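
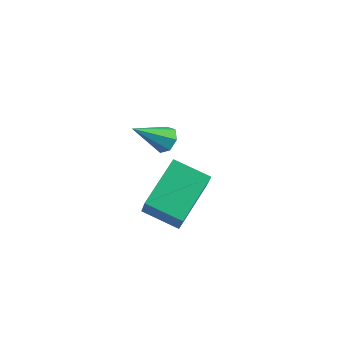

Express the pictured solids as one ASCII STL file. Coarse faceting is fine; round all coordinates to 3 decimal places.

solid 
facet normal -0.945 -0.119 0.305
outer loop
vertex 1.91 0.584 0.293
vertex 1.94 2.572 1.164
vertex 1.416 1.163 -1.011
endloop
endfacet
facet normal -0.014 -0.916 -0.401
outer loop
vertex 2.88 1.348 -1.484
vertex 1.91 0.584 0.293
vertex 1.416 1.163 -1.011
endloop
endfacet
facet normal -0.945 -0.120 0.305
outer loop
vertex 1.416 1.163 -1.011
vertex 1.94 2.572 1.164
vertex 1.445 3.15 -0.14
endloop
endfacet
facet normal -0.327 0.383 -0.864
outer loop
vertex 1.445 3.15 -0.14
vertex 2.88 1.348 -1.484
vertex 1.416 1.163 -1.011
endloop
endfacet
facet normal 0.327 -0.383 0.864
outer loop
vertex 1.91 0.584 0.293
vertex 3.404 2.757 0.691
vertex 1.94 2.572 1.164
endloop
endfacet
facet normal -0.013 -0.916 -0.401
outer loop
vertex 3.375 0.77 -0.18
vertex 1.91 0.584 0.293
vertex 2.88 1.348 -1.484
endloop
endfacet
facet normal 0.327 -0.383 0.864
outer loop
vertex 3.375 0.77 -0.18
vertex 3.404 2.757 0.691
vertex 1.91 0.584 0.293
endloop
endfacet
facet normal 0.014 0.916 0.401
outer loop
vertex 1.94 2.572 1.164
vertex 3.404 2.757 0.691
vertex 1.445 3.15 -0.14
endloop
endfacet
facet normal -0.327 0.383 -0.864
outer loop
vertex 2.91 3.336 -0.613
vertex 2.88 1.348 -1.484
vertex 1.445 3.15 -0.14
endloop
endfacet
facet normal 0.013 0.916 0.402
outer loop
vertex 1.445 3.15 -0.14
vertex 3.404 2.757 0.691
vertex 2.91 3.336 -0.613
endloop
endfacet
facet normal 0.945 0.120 -0.306
outer loop
vertex 2.91 3.336 -0.613
vertex 3.375 0.77 -0.18
vertex 2.88 1.348 -1.484
endloop
endfacet
facet normal 0.945 0.120 -0.305
outer loop
vertex 3.404 2.757 0.691
vertex 3.375 0.77 -0.18
vertex 2.91 3.336 -0.613
endloop
endfacet
facet normal 0.501 0.575 -0.647
outer loop
vertex 2.743 1.422 3.75
vertex 2.266 1.495 3.446
vertex 2.463 1.81 3.878
endloop
endfacet
facet normal 0.473 0.051 0.879
outer loop
vertex 2.743 1.422 3.75
vertex 2.463 1.81 3.878
vertex 1.454 0.565 4.494
endloop
endfacet
facet normal 0.502 0.574 -0.647
outer loop
vertex 2.463 1.81 3.878
vertex 2.266 1.495 3.446
vertex 2.036 1.96 3.68
endloop
endfacet
facet normal -0.184 0.551 0.814
outer loop
vertex 2.463 1.81 3.878
vertex 2.036 1.96 3.68
vertex 1.454 0.565 4.494
endloop
endfacet
facet normal 0.503 0.574 -0.647
outer loop
vertex 2.036 1.96 3.68
vertex 2.266 1.495 3.446
vertex 1.782 1.76 3.305
endloop
endfacet
facet normal -0.815 0.505 0.283
outer loop
vertex 2.036 1.96 3.68
vertex 1.782 1.76 3.305
vertex 1.454 0.565 4.494
endloop
endfacet
facet normal 0.502 0.573 -0.647
outer loop
vertex 1.782 1.76 3.305
vertex 2.266 1.495 3.446
vertex 1.893 1.36 3.037
endloop
endfacet
facet normal -0.948 -0.052 -0.314
outer loop
vertex 1.782 1.76 3.305
vertex 1.893 1.36 3.037
vertex 1.454 0.565 4.494
endloop
endfacet
facet normal 0.502 0.574 -0.647
outer loop
vertex 1.893 1.36 3.037
vertex 2.266 1.495 3.446
vertex 2.285 1.061 3.076
endloop
endfacet
facet normal -0.482 -0.700 -0.527
outer loop
vertex 1.893 1.36 3.037
vertex 2.285 1.061 3.076
vertex 1.454 0.565 4.494
endloop
endfacet
facet normal 0.501 0.574 -0.648
outer loop
vertex 2.285 1.061 3.076
vertex 2.266 1.495 3.446
vertex 2.663 1.089 3.393
endloop
endfacet
facet normal 0.235 -0.952 -0.196
outer loop
vertex 2.285 1.061 3.076
vertex 2.663 1.089 3.393
vertex 1.454 0.565 4.494
endloop
endfacet
facet normal 0.501 0.574 -0.648
outer loop
vertex 2.663 1.089 3.393
vertex 2.266 1.495 3.446
vertex 2.743 1.422 3.75
endloop
endfacet
facet normal 0.659 -0.618 0.429
outer loop
vertex 2.663 1.089 3.393
vertex 2.743 1.422 3.75
vertex 1.454 0.565 4.494
endloop
endfacet

endsolid


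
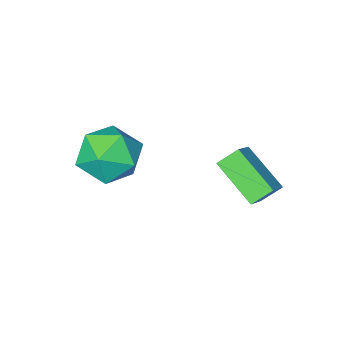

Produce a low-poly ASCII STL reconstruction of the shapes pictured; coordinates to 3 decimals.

solid 
facet normal 0.077 0.742 0.666
outer loop
vertex 1.256 -2.641 3.716
vertex 1.214 -3.439 4.609
vertex 2.269 -3.124 4.136
endloop
endfacet
facet normal 0.410 0.910 0.058
outer loop
vertex 1.256 -2.641 3.716
vertex 2.269 -3.124 4.136
vertex 2.118 -2.981 2.955
endloop
endfacet
facet normal -0.069 0.879 -0.471
outer loop
vertex 1.256 -2.641 3.716
vertex 2.118 -2.981 2.955
vertex 0.969 -3.208 2.699
endloop
endfacet
facet normal -0.697 0.692 -0.189
outer loop
vertex 1.256 -2.641 3.716
vertex 0.969 -3.208 2.699
vertex 0.411 -3.491 3.721
endloop
endfacet
facet normal -0.607 0.607 0.513
outer loop
vertex 1.256 -2.641 3.716
vertex 0.411 -3.491 3.721
vertex 1.214 -3.439 4.609
endloop
endfacet
facet normal 0.908 0.414 -0.066
outer loop
vertex 2.118 -2.981 2.955
vertex 2.269 -3.124 4.136
vertex 2.609 -3.989 3.379
endloop
endfacet
facet normal 0.369 0.142 0.918
outer loop
vertex 2.269 -3.124 4.136
vertex 1.214 -3.439 4.609
vertex 2.051 -4.272 4.401
endloop
endfacet
facet normal -0.737 -0.077 0.671
outer loop
vertex 1.214 -3.439 4.609
vertex 0.411 -3.491 3.721
vertex 0.902 -4.499 4.145
endloop
endfacet
facet normal -0.883 0.060 -0.465
outer loop
vertex 0.411 -3.491 3.721
vertex 0.969 -3.208 2.699
vertex 0.751 -4.356 2.964
endloop
endfacet
facet normal 0.133 0.364 -0.922
outer loop
vertex 0.969 -3.208 2.699
vertex 2.118 -2.981 2.955
vertex 1.806 -4.041 2.491
endloop
endfacet
facet normal 0.697 -0.692 0.189
outer loop
vertex 1.764 -4.839 3.384
vertex 2.609 -3.989 3.379
vertex 2.051 -4.272 4.401
endloop
endfacet
facet normal 0.069 -0.879 0.471
outer loop
vertex 1.764 -4.839 3.384
vertex 2.051 -4.272 4.401
vertex 0.902 -4.499 4.145
endloop
endfacet
facet normal -0.410 -0.910 -0.058
outer loop
vertex 1.764 -4.839 3.384
vertex 0.902 -4.499 4.145
vertex 0.751 -4.356 2.964
endloop
endfacet
facet normal -0.077 -0.742 -0.666
outer loop
vertex 1.764 -4.839 3.384
vertex 0.751 -4.356 2.964
vertex 1.806 -4.041 2.491
endloop
endfacet
facet normal 0.607 -0.607 -0.513
outer loop
vertex 1.764 -4.839 3.384
vertex 1.806 -4.041 2.491
vertex 2.609 -3.989 3.379
endloop
endfacet
facet normal 0.883 -0.060 0.465
outer loop
vertex 2.051 -4.272 4.401
vertex 2.609 -3.989 3.379
vertex 2.269 -3.124 4.136
endloop
endfacet
facet normal -0.133 -0.364 0.922
outer loop
vertex 0.902 -4.499 4.145
vertex 2.051 -4.272 4.401
vertex 1.214 -3.439 4.609
endloop
endfacet
facet normal -0.908 -0.414 0.066
outer loop
vertex 0.751 -4.356 2.964
vertex 0.902 -4.499 4.145
vertex 0.411 -3.491 3.721
endloop
endfacet
facet normal -0.369 -0.142 -0.918
outer loop
vertex 1.806 -4.041 2.491
vertex 0.751 -4.356 2.964
vertex 0.969 -3.208 2.699
endloop
endfacet
facet normal 0.737 0.077 -0.671
outer loop
vertex 2.609 -3.989 3.379
vertex 1.806 -4.041 2.491
vertex 2.118 -2.981 2.955
endloop
endfacet
facet normal -0.723 0.279 0.632
outer loop
vertex -2.398 -1.707 3.551
vertex -1.652 -1.202 4.182
vertex -2.639 -0.147 2.587
endloop
endfacet
facet normal -0.678 -0.459 -0.574
outer loop
vertex -1.988 -0.398 2.018
vertex -2.398 -1.707 3.551
vertex -2.639 -0.147 2.587
endloop
endfacet
facet normal -0.723 0.279 0.632
outer loop
vertex -2.639 -0.147 2.587
vertex -1.652 -1.202 4.182
vertex -1.893 0.358 3.218
endloop
endfacet
facet normal -0.130 0.844 -0.521
outer loop
vertex -1.893 0.358 3.218
vertex -1.988 -0.398 2.018
vertex -2.639 -0.147 2.587
endloop
endfacet
facet normal 0.130 -0.844 0.521
outer loop
vertex -2.398 -1.707 3.551
vertex -1.001 -1.453 3.613
vertex -1.652 -1.202 4.182
endloop
endfacet
facet normal -0.678 -0.459 -0.574
outer loop
vertex -1.747 -1.958 2.982
vertex -2.398 -1.707 3.551
vertex -1.988 -0.398 2.018
endloop
endfacet
facet normal 0.130 -0.844 0.521
outer loop
vertex -1.747 -1.958 2.982
vertex -1.001 -1.453 3.613
vertex -2.398 -1.707 3.551
endloop
endfacet
facet normal 0.678 0.459 0.574
outer loop
vertex -1.652 -1.202 4.182
vertex -1.001 -1.453 3.613
vertex -1.893 0.358 3.218
endloop
endfacet
facet normal -0.130 0.844 -0.521
outer loop
vertex -1.242 0.107 2.649
vertex -1.988 -0.398 2.018
vertex -1.893 0.358 3.218
endloop
endfacet
facet normal 0.678 0.459 0.574
outer loop
vertex -1.893 0.358 3.218
vertex -1.001 -1.453 3.613
vertex -1.242 0.107 2.649
endloop
endfacet
facet normal 0.723 -0.279 -0.632
outer loop
vertex -1.242 0.107 2.649
vertex -1.747 -1.958 2.982
vertex -1.988 -0.398 2.018
endloop
endfacet
facet normal 0.723 -0.279 -0.632
outer loop
vertex -1.001 -1.453 3.613
vertex -1.747 -1.958 2.982
vertex -1.242 0.107 2.649
endloop
endfacet

endsolid


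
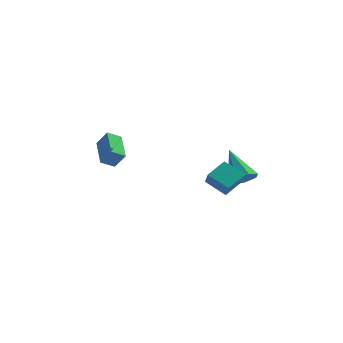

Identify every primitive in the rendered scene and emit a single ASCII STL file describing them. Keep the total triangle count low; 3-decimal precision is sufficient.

solid 
facet normal -0.546 0.143 -0.825
outer loop
vertex -4.36 1.961 0.833
vertex -4.599 3.545 1.265
vertex -3.7 2.169 0.432
endloop
endfacet
facet normal 0.144 -0.955 -0.259
outer loop
vertex -3.181 2.035 1.215
vertex -4.36 1.961 0.833
vertex -3.7 2.169 0.432
endloop
endfacet
facet normal -0.548 0.141 -0.825
outer loop
vertex -3.7 2.169 0.432
vertex -4.599 3.545 1.265
vertex -3.94 3.754 0.863
endloop
endfacet
facet normal 0.825 0.261 -0.502
outer loop
vertex -3.94 3.754 0.863
vertex -3.181 2.035 1.215
vertex -3.7 2.169 0.432
endloop
endfacet
facet normal -0.825 -0.261 0.502
outer loop
vertex -4.36 1.961 0.833
vertex -4.08 3.411 2.048
vertex -4.599 3.545 1.265
endloop
endfacet
facet normal 0.144 -0.955 -0.260
outer loop
vertex -3.84 1.826 1.617
vertex -4.36 1.961 0.833
vertex -3.181 2.035 1.215
endloop
endfacet
facet normal -0.825 -0.261 0.502
outer loop
vertex -3.84 1.826 1.617
vertex -4.08 3.411 2.048
vertex -4.36 1.961 0.833
endloop
endfacet
facet normal -0.145 0.955 0.259
outer loop
vertex -4.599 3.545 1.265
vertex -4.08 3.411 2.048
vertex -3.94 3.754 0.863
endloop
endfacet
facet normal 0.825 0.261 -0.502
outer loop
vertex -3.42 3.619 1.647
vertex -3.181 2.035 1.215
vertex -3.94 3.754 0.863
endloop
endfacet
facet normal -0.143 0.955 0.260
outer loop
vertex -3.94 3.754 0.863
vertex -4.08 3.411 2.048
vertex -3.42 3.619 1.647
endloop
endfacet
facet normal 0.548 -0.142 0.824
outer loop
vertex -3.42 3.619 1.647
vertex -3.84 1.826 1.617
vertex -3.181 2.035 1.215
endloop
endfacet
facet normal 0.546 -0.142 0.826
outer loop
vertex -4.08 3.411 2.048
vertex -3.84 1.826 1.617
vertex -3.42 3.619 1.647
endloop
endfacet
facet normal 0.337 -0.685 -0.646
outer loop
vertex 2.935 0.647 0.806
vertex 2.271 0.649 0.457
vertex 2.873 1.075 0.32
endloop
endfacet
facet normal 0.769 0.525 0.364
outer loop
vertex 2.935 0.647 0.806
vertex 2.873 1.075 0.32
vertex 1.629 1.951 1.683
endloop
endfacet
facet normal 0.337 -0.684 -0.646
outer loop
vertex 2.873 1.075 0.32
vertex 2.271 0.649 0.457
vertex 2.358 1.183 -0.063
endloop
endfacet
facet normal 0.368 0.898 -0.241
outer loop
vertex 2.873 1.075 0.32
vertex 2.358 1.183 -0.063
vertex 1.629 1.951 1.683
endloop
endfacet
facet normal 0.339 -0.684 -0.646
outer loop
vertex 2.358 1.183 -0.063
vertex 2.271 0.649 0.457
vertex 1.778 0.888 -0.055
endloop
endfacet
facet normal -0.397 0.767 -0.503
outer loop
vertex 2.358 1.183 -0.063
vertex 1.778 0.888 -0.055
vertex 1.629 1.951 1.683
endloop
endfacet
facet normal 0.338 -0.685 -0.645
outer loop
vertex 1.778 0.888 -0.055
vertex 2.271 0.649 0.457
vertex 1.569 0.414 0.339
endloop
endfacet
facet normal -0.947 0.232 -0.223
outer loop
vertex 1.778 0.888 -0.055
vertex 1.569 0.414 0.339
vertex 1.629 1.951 1.683
endloop
endfacet
facet normal 0.338 -0.685 -0.646
outer loop
vertex 1.569 0.414 0.339
vertex 2.271 0.649 0.457
vertex 1.889 0.117 0.821
endloop
endfacet
facet normal -0.869 -0.306 0.389
outer loop
vertex 1.569 0.414 0.339
vertex 1.889 0.117 0.821
vertex 1.629 1.951 1.683
endloop
endfacet
facet normal 0.339 -0.685 -0.645
outer loop
vertex 1.889 0.117 0.821
vertex 2.271 0.649 0.457
vertex 2.497 0.221 1.03
endloop
endfacet
facet normal -0.224 -0.440 0.870
outer loop
vertex 1.889 0.117 0.821
vertex 2.497 0.221 1.03
vertex 1.629 1.951 1.683
endloop
endfacet
facet normal 0.337 -0.686 -0.645
outer loop
vertex 2.497 0.221 1.03
vertex 2.271 0.649 0.457
vertex 2.935 0.647 0.806
endloop
endfacet
facet normal 0.507 -0.070 0.859
outer loop
vertex 2.497 0.221 1.03
vertex 2.935 0.647 0.806
vertex 1.629 1.951 1.683
endloop
endfacet
facet normal -0.757 0.488 0.436
outer loop
vertex 0.549 -3.291 3.003
vertex 1.286 -2.503 3.401
vertex 0.441 -2.842 2.313
endloop
endfacet
facet normal -0.641 -0.686 -0.346
outer loop
vertex 1.334 -3.417 1.799
vertex 0.549 -3.291 3.003
vertex 0.441 -2.842 2.313
endloop
endfacet
facet normal -0.757 0.487 0.436
outer loop
vertex 0.441 -2.842 2.313
vertex 1.286 -2.503 3.401
vertex 1.178 -2.054 2.712
endloop
endfacet
facet normal -0.129 0.542 -0.831
outer loop
vertex 1.178 -2.054 2.712
vertex 1.334 -3.417 1.799
vertex 0.441 -2.842 2.313
endloop
endfacet
facet normal 0.130 -0.541 0.831
outer loop
vertex 0.549 -3.291 3.003
vertex 2.179 -3.078 2.887
vertex 1.286 -2.503 3.401
endloop
endfacet
facet normal -0.641 -0.685 -0.346
outer loop
vertex 1.442 -3.866 2.488
vertex 0.549 -3.291 3.003
vertex 1.334 -3.417 1.799
endloop
endfacet
facet normal 0.130 -0.542 0.830
outer loop
vertex 1.442 -3.866 2.488
vertex 2.179 -3.078 2.887
vertex 0.549 -3.291 3.003
endloop
endfacet
facet normal 0.641 0.685 0.346
outer loop
vertex 1.286 -2.503 3.401
vertex 2.179 -3.078 2.887
vertex 1.178 -2.054 2.712
endloop
endfacet
facet normal -0.130 0.541 -0.831
outer loop
vertex 2.071 -2.629 2.197
vertex 1.334 -3.417 1.799
vertex 1.178 -2.054 2.712
endloop
endfacet
facet normal 0.641 0.685 0.346
outer loop
vertex 1.178 -2.054 2.712
vertex 2.179 -3.078 2.887
vertex 2.071 -2.629 2.197
endloop
endfacet
facet normal 0.757 -0.487 -0.436
outer loop
vertex 2.071 -2.629 2.197
vertex 1.442 -3.866 2.488
vertex 1.334 -3.417 1.799
endloop
endfacet
facet normal 0.757 -0.487 -0.436
outer loop
vertex 2.179 -3.078 2.887
vertex 1.442 -3.866 2.488
vertex 2.071 -2.629 2.197
endloop
endfacet

endsolid


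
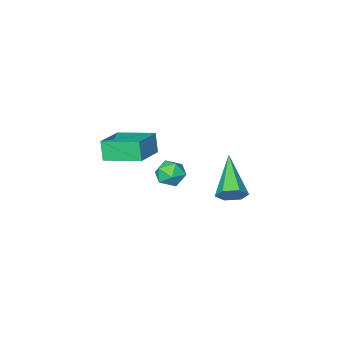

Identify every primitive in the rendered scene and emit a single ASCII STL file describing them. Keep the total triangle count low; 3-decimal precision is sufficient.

solid 
facet normal -0.701 0.389 0.597
outer loop
vertex 1.032 3.775 1.78
vertex 0.816 3.185 1.911
vertex 1.273 3.447 2.277
endloop
endfacet
facet normal -0.118 0.801 0.586
outer loop
vertex 1.032 3.775 1.78
vertex 1.273 3.447 2.277
vertex 1.663 3.784 1.895
endloop
endfacet
facet normal 0.002 0.996 -0.090
outer loop
vertex 1.032 3.775 1.78
vertex 1.663 3.784 1.895
vertex 1.447 3.73 1.293
endloop
endfacet
facet normal -0.507 0.704 -0.497
outer loop
vertex 1.032 3.775 1.78
vertex 1.447 3.73 1.293
vertex 0.924 3.36 1.303
endloop
endfacet
facet normal -0.942 0.329 -0.073
outer loop
vertex 1.032 3.775 1.78
vertex 0.924 3.36 1.303
vertex 0.816 3.185 1.911
endloop
endfacet
facet normal 0.435 0.407 0.803
outer loop
vertex 1.663 3.784 1.895
vertex 1.273 3.447 2.277
vertex 1.836 3.2 2.097
endloop
endfacet
facet normal -0.509 -0.259 0.821
outer loop
vertex 1.273 3.447 2.277
vertex 0.816 3.185 1.911
vertex 1.313 2.83 2.107
endloop
endfacet
facet normal -0.897 -0.356 -0.262
outer loop
vertex 0.816 3.185 1.911
vertex 0.924 3.36 1.303
vertex 1.097 2.776 1.505
endloop
endfacet
facet normal -0.194 0.249 -0.949
outer loop
vertex 0.924 3.36 1.303
vertex 1.447 3.73 1.293
vertex 1.487 3.113 1.123
endloop
endfacet
facet normal 0.629 0.721 -0.290
outer loop
vertex 1.447 3.73 1.293
vertex 1.663 3.784 1.895
vertex 1.944 3.375 1.489
endloop
endfacet
facet normal 0.507 -0.704 0.497
outer loop
vertex 1.728 2.785 1.62
vertex 1.836 3.2 2.097
vertex 1.313 2.83 2.107
endloop
endfacet
facet normal -0.002 -0.996 0.090
outer loop
vertex 1.728 2.785 1.62
vertex 1.313 2.83 2.107
vertex 1.097 2.776 1.505
endloop
endfacet
facet normal 0.118 -0.801 -0.586
outer loop
vertex 1.728 2.785 1.62
vertex 1.097 2.776 1.505
vertex 1.487 3.113 1.123
endloop
endfacet
facet normal 0.701 -0.389 -0.597
outer loop
vertex 1.728 2.785 1.62
vertex 1.487 3.113 1.123
vertex 1.944 3.375 1.489
endloop
endfacet
facet normal 0.942 -0.329 0.073
outer loop
vertex 1.728 2.785 1.62
vertex 1.944 3.375 1.489
vertex 1.836 3.2 2.097
endloop
endfacet
facet normal 0.194 -0.249 0.949
outer loop
vertex 1.313 2.83 2.107
vertex 1.836 3.2 2.097
vertex 1.273 3.447 2.277
endloop
endfacet
facet normal -0.629 -0.721 0.290
outer loop
vertex 1.097 2.776 1.505
vertex 1.313 2.83 2.107
vertex 0.816 3.185 1.911
endloop
endfacet
facet normal -0.435 -0.407 -0.803
outer loop
vertex 1.487 3.113 1.123
vertex 1.097 2.776 1.505
vertex 0.924 3.36 1.303
endloop
endfacet
facet normal 0.509 0.259 -0.821
outer loop
vertex 1.944 3.375 1.489
vertex 1.487 3.113 1.123
vertex 1.447 3.73 1.293
endloop
endfacet
facet normal 0.897 0.356 0.262
outer loop
vertex 1.836 3.2 2.097
vertex 1.944 3.375 1.489
vertex 1.663 3.784 1.895
endloop
endfacet
facet normal -0.568 0.794 0.217
outer loop
vertex 1.683 2.766 3.693
vertex 2.85 3.493 4.088
vertex 1.778 3.057 2.879
endloop
endfacet
facet normal -0.816 -0.508 -0.277
outer loop
vertex 2.63 1.867 2.552
vertex 1.683 2.766 3.693
vertex 1.778 3.057 2.879
endloop
endfacet
facet normal -0.568 0.793 0.218
outer loop
vertex 1.778 3.057 2.879
vertex 2.85 3.493 4.088
vertex 2.944 3.784 3.274
endloop
endfacet
facet normal 0.108 0.335 -0.936
outer loop
vertex 2.944 3.784 3.274
vertex 2.63 1.867 2.552
vertex 1.778 3.057 2.879
endloop
endfacet
facet normal -0.108 -0.335 0.936
outer loop
vertex 1.683 2.766 3.693
vertex 3.702 2.303 3.761
vertex 2.85 3.493 4.088
endloop
endfacet
facet normal -0.815 -0.509 -0.276
outer loop
vertex 2.536 1.576 3.366
vertex 1.683 2.766 3.693
vertex 2.63 1.867 2.552
endloop
endfacet
facet normal -0.108 -0.335 0.936
outer loop
vertex 2.536 1.576 3.366
vertex 3.702 2.303 3.761
vertex 1.683 2.766 3.693
endloop
endfacet
facet normal 0.816 0.508 0.276
outer loop
vertex 2.85 3.493 4.088
vertex 3.702 2.303 3.761
vertex 2.944 3.784 3.274
endloop
endfacet
facet normal 0.108 0.335 -0.936
outer loop
vertex 3.797 2.594 2.947
vertex 2.63 1.867 2.552
vertex 2.944 3.784 3.274
endloop
endfacet
facet normal 0.815 0.508 0.277
outer loop
vertex 2.944 3.784 3.274
vertex 3.702 2.303 3.761
vertex 3.797 2.594 2.947
endloop
endfacet
facet normal 0.568 -0.794 -0.218
outer loop
vertex 3.797 2.594 2.947
vertex 2.536 1.576 3.366
vertex 2.63 1.867 2.552
endloop
endfacet
facet normal 0.568 -0.794 -0.217
outer loop
vertex 3.702 2.303 3.761
vertex 2.536 1.576 3.366
vertex 3.797 2.594 2.947
endloop
endfacet
facet normal 0.443 0.728 -0.524
outer loop
vertex -0.959 3.236 -0.269
vertex -1.421 3.199 -0.711
vertex -1.485 3.596 -0.213
endloop
endfacet
facet normal 0.229 0.186 0.956
outer loop
vertex -0.959 3.236 -0.269
vertex -1.485 3.596 -0.213
vertex -2.319 1.721 0.351
endloop
endfacet
facet normal 0.443 0.728 -0.524
outer loop
vertex -1.485 3.596 -0.213
vertex -1.421 3.199 -0.711
vertex -1.947 3.559 -0.655
endloop
endfacet
facet normal -0.631 0.467 0.620
outer loop
vertex -1.485 3.596 -0.213
vertex -1.947 3.559 -0.655
vertex -2.319 1.721 0.351
endloop
endfacet
facet normal 0.443 0.728 -0.523
outer loop
vertex -1.947 3.559 -0.655
vertex -1.421 3.199 -0.711
vertex -1.882 3.162 -1.153
endloop
endfacet
facet normal -0.976 0.089 -0.198
outer loop
vertex -1.947 3.559 -0.655
vertex -1.882 3.162 -1.153
vertex -2.319 1.721 0.351
endloop
endfacet
facet normal 0.443 0.728 -0.523
outer loop
vertex -1.882 3.162 -1.153
vertex -1.421 3.199 -0.711
vertex -1.356 2.802 -1.209
endloop
endfacet
facet normal -0.462 -0.569 -0.680
outer loop
vertex -1.882 3.162 -1.153
vertex -1.356 2.802 -1.209
vertex -2.319 1.721 0.351
endloop
endfacet
facet normal 0.443 0.728 -0.523
outer loop
vertex -1.356 2.802 -1.209
vertex -1.421 3.199 -0.711
vertex -0.895 2.839 -0.767
endloop
endfacet
facet normal 0.398 -0.851 -0.344
outer loop
vertex -1.356 2.802 -1.209
vertex -0.895 2.839 -0.767
vertex -2.319 1.721 0.351
endloop
endfacet
facet normal 0.443 0.728 -0.524
outer loop
vertex -0.895 2.839 -0.767
vertex -1.421 3.199 -0.711
vertex -0.959 3.236 -0.269
endloop
endfacet
facet normal 0.743 -0.473 0.473
outer loop
vertex -0.895 2.839 -0.767
vertex -0.959 3.236 -0.269
vertex -2.319 1.721 0.351
endloop
endfacet

endsolid


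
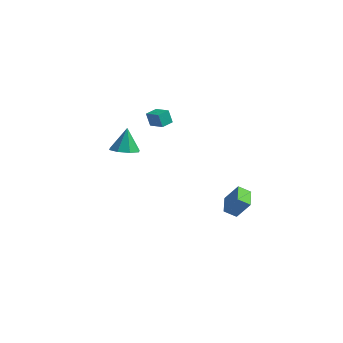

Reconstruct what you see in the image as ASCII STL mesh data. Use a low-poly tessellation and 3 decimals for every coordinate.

solid 
facet normal -0.991 -0.025 -0.135
outer loop
vertex -4.566 0.144 4.306
vertex -4.612 0.994 4.487
vertex -4.438 0.359 3.328
endloop
endfacet
facet normal 0.053 -0.977 -0.208
outer loop
vertex -3.368 0.386 3.473
vertex -4.566 0.144 4.306
vertex -4.438 0.359 3.328
endloop
endfacet
facet normal -0.991 -0.025 -0.135
outer loop
vertex -4.438 0.359 3.328
vertex -4.612 0.994 4.487
vertex -4.484 1.209 3.508
endloop
endfacet
facet normal 0.126 0.212 -0.969
outer loop
vertex -4.484 1.209 3.508
vertex -3.368 0.386 3.473
vertex -4.438 0.359 3.328
endloop
endfacet
facet normal -0.126 -0.213 0.969
outer loop
vertex -4.566 0.144 4.306
vertex -3.542 1.021 4.632
vertex -4.612 0.994 4.487
endloop
endfacet
facet normal 0.053 -0.977 -0.208
outer loop
vertex -3.496 0.171 4.452
vertex -4.566 0.144 4.306
vertex -3.368 0.386 3.473
endloop
endfacet
facet normal -0.127 -0.212 0.969
outer loop
vertex -3.496 0.171 4.452
vertex -3.542 1.021 4.632
vertex -4.566 0.144 4.306
endloop
endfacet
facet normal -0.053 0.977 0.208
outer loop
vertex -4.612 0.994 4.487
vertex -3.542 1.021 4.632
vertex -4.484 1.209 3.508
endloop
endfacet
facet normal 0.127 0.213 -0.969
outer loop
vertex -3.414 1.236 3.654
vertex -3.368 0.386 3.473
vertex -4.484 1.209 3.508
endloop
endfacet
facet normal -0.053 0.977 0.208
outer loop
vertex -4.484 1.209 3.508
vertex -3.542 1.021 4.632
vertex -3.414 1.236 3.654
endloop
endfacet
facet normal 0.991 0.025 0.135
outer loop
vertex -3.414 1.236 3.654
vertex -3.496 0.171 4.452
vertex -3.368 0.386 3.473
endloop
endfacet
facet normal 0.991 0.025 0.135
outer loop
vertex -3.542 1.021 4.632
vertex -3.496 0.171 4.452
vertex -3.414 1.236 3.654
endloop
endfacet
facet normal -0.581 -0.206 -0.787
outer loop
vertex 3.773 -1.519 -0.788
vertex 2.799 -0.5 -0.336
vertex 4.194 -0.907 -1.259
endloop
endfacet
facet normal 0.659 -0.688 -0.305
outer loop
vertex 5.001 -0.62 -0.164
vertex 3.773 -1.519 -0.788
vertex 4.194 -0.907 -1.259
endloop
endfacet
facet normal -0.581 -0.206 -0.787
outer loop
vertex 4.194 -0.907 -1.259
vertex 2.799 -0.5 -0.336
vertex 3.22 0.112 -0.807
endloop
endfacet
facet normal 0.479 0.696 -0.535
outer loop
vertex 3.22 0.112 -0.807
vertex 5.001 -0.62 -0.164
vertex 4.194 -0.907 -1.259
endloop
endfacet
facet normal -0.479 -0.696 0.535
outer loop
vertex 3.773 -1.519 -0.788
vertex 3.606 -0.213 0.759
vertex 2.799 -0.5 -0.336
endloop
endfacet
facet normal 0.659 -0.688 -0.305
outer loop
vertex 4.58 -1.232 0.307
vertex 3.773 -1.519 -0.788
vertex 5.001 -0.62 -0.164
endloop
endfacet
facet normal -0.479 -0.696 0.535
outer loop
vertex 4.58 -1.232 0.307
vertex 3.606 -0.213 0.759
vertex 3.773 -1.519 -0.788
endloop
endfacet
facet normal -0.659 0.688 0.305
outer loop
vertex 2.799 -0.5 -0.336
vertex 3.606 -0.213 0.759
vertex 3.22 0.112 -0.807
endloop
endfacet
facet normal 0.479 0.696 -0.535
outer loop
vertex 4.027 0.399 0.288
vertex 5.001 -0.62 -0.164
vertex 3.22 0.112 -0.807
endloop
endfacet
facet normal -0.659 0.688 0.305
outer loop
vertex 3.22 0.112 -0.807
vertex 3.606 -0.213 0.759
vertex 4.027 0.399 0.288
endloop
endfacet
facet normal 0.581 0.206 0.787
outer loop
vertex 4.027 0.399 0.288
vertex 4.58 -1.232 0.307
vertex 5.001 -0.62 -0.164
endloop
endfacet
facet normal 0.581 0.206 0.787
outer loop
vertex 3.606 -0.213 0.759
vertex 4.58 -1.232 0.307
vertex 4.027 0.399 0.288
endloop
endfacet
facet normal 0.047 -0.178 -0.983
outer loop
vertex -0.871 -3.737 3.116
vertex -1.72 -4.089 3.139
vertex -1.367 -3.25 3.004
endloop
endfacet
facet normal 0.610 0.705 0.363
outer loop
vertex -0.871 -3.737 3.116
vertex -1.367 -3.25 3.004
vertex -1.8 -3.791 4.781
endloop
endfacet
facet normal 0.047 -0.178 -0.983
outer loop
vertex -1.367 -3.25 3.004
vertex -1.72 -4.089 3.139
vertex -2.071 -3.255 2.971
endloop
endfacet
facet normal -0.020 0.958 0.287
outer loop
vertex -1.367 -3.25 3.004
vertex -2.071 -3.255 2.971
vertex -1.8 -3.791 4.781
endloop
endfacet
facet normal 0.046 -0.178 -0.983
outer loop
vertex -2.071 -3.255 2.971
vertex -1.72 -4.089 3.139
vertex -2.569 -3.748 3.037
endloop
endfacet
facet normal -0.650 0.697 0.304
outer loop
vertex -2.071 -3.255 2.971
vertex -2.569 -3.748 3.037
vertex -1.8 -3.791 4.781
endloop
endfacet
facet normal 0.047 -0.177 -0.983
outer loop
vertex -2.569 -3.748 3.037
vertex -1.72 -4.089 3.139
vertex -2.57 -4.441 3.162
endloop
endfacet
facet normal -0.912 0.074 0.404
outer loop
vertex -2.569 -3.748 3.037
vertex -2.57 -4.441 3.162
vertex -1.8 -3.791 4.781
endloop
endfacet
facet normal 0.048 -0.179 -0.983
outer loop
vertex -2.57 -4.441 3.162
vertex -1.72 -4.089 3.139
vertex -2.074 -4.928 3.275
endloop
endfacet
facet normal -0.653 -0.543 0.528
outer loop
vertex -2.57 -4.441 3.162
vertex -2.074 -4.928 3.275
vertex -1.8 -3.791 4.781
endloop
endfacet
facet normal 0.047 -0.179 -0.983
outer loop
vertex -2.074 -4.928 3.275
vertex -1.72 -4.089 3.139
vertex -1.37 -4.923 3.308
endloop
endfacet
facet normal -0.023 -0.796 0.605
outer loop
vertex -2.074 -4.928 3.275
vertex -1.37 -4.923 3.308
vertex -1.8 -3.791 4.781
endloop
endfacet
facet normal 0.047 -0.179 -0.983
outer loop
vertex -1.37 -4.923 3.308
vertex -1.72 -4.089 3.139
vertex -0.872 -4.43 3.242
endloop
endfacet
facet normal 0.607 -0.535 0.588
outer loop
vertex -1.37 -4.923 3.308
vertex -0.872 -4.43 3.242
vertex -1.8 -3.791 4.781
endloop
endfacet
facet normal 0.047 -0.179 -0.983
outer loop
vertex -0.872 -4.43 3.242
vertex -1.72 -4.089 3.139
vertex -0.871 -3.737 3.116
endloop
endfacet
facet normal 0.869 0.087 0.488
outer loop
vertex -0.872 -4.43 3.242
vertex -0.871 -3.737 3.116
vertex -1.8 -3.791 4.781
endloop
endfacet

endsolid


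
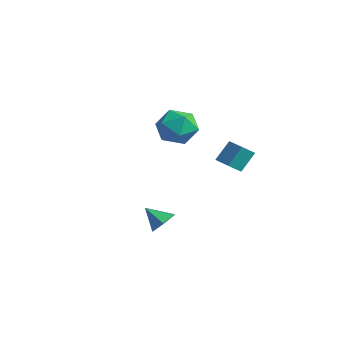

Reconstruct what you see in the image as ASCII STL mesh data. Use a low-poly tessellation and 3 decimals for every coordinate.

solid 
facet normal 0.610 0.430 -0.665
outer loop
vertex 2.642 -2.069 -3.56
vertex 2.248 -2.375 -4.119
vertex 2.06 -1.699 -3.855
endloop
endfacet
facet normal -0.164 0.444 0.881
outer loop
vertex 2.642 -2.069 -3.56
vertex 2.06 -1.699 -3.855
vertex 1.552 -2.865 -3.361
endloop
endfacet
facet normal 0.611 0.430 -0.665
outer loop
vertex 2.06 -1.699 -3.855
vertex 2.248 -2.375 -4.119
vertex 1.666 -2.006 -4.415
endloop
endfacet
facet normal -0.817 0.487 0.308
outer loop
vertex 2.06 -1.699 -3.855
vertex 1.666 -2.006 -4.415
vertex 1.552 -2.865 -3.361
endloop
endfacet
facet normal 0.611 0.430 -0.665
outer loop
vertex 1.666 -2.006 -4.415
vertex 2.248 -2.375 -4.119
vertex 1.854 -2.682 -4.679
endloop
endfacet
facet normal -0.955 -0.171 -0.243
outer loop
vertex 1.666 -2.006 -4.415
vertex 1.854 -2.682 -4.679
vertex 1.552 -2.865 -3.361
endloop
endfacet
facet normal 0.610 0.430 -0.665
outer loop
vertex 1.854 -2.682 -4.679
vertex 2.248 -2.375 -4.119
vertex 2.436 -3.052 -4.384
endloop
endfacet
facet normal -0.441 -0.870 -0.222
outer loop
vertex 1.854 -2.682 -4.679
vertex 2.436 -3.052 -4.384
vertex 1.552 -2.865 -3.361
endloop
endfacet
facet normal 0.610 0.430 -0.665
outer loop
vertex 2.436 -3.052 -4.384
vertex 2.248 -2.375 -4.119
vertex 2.83 -2.745 -3.824
endloop
endfacet
facet normal 0.213 -0.912 0.350
outer loop
vertex 2.436 -3.052 -4.384
vertex 2.83 -2.745 -3.824
vertex 1.552 -2.865 -3.361
endloop
endfacet
facet normal 0.610 0.430 -0.665
outer loop
vertex 2.83 -2.745 -3.824
vertex 2.248 -2.375 -4.119
vertex 2.642 -2.069 -3.56
endloop
endfacet
facet normal 0.350 -0.255 0.901
outer loop
vertex 2.83 -2.745 -3.824
vertex 2.642 -2.069 -3.56
vertex 1.552 -2.865 -3.361
endloop
endfacet
facet normal -0.997 0.053 -0.051
outer loop
vertex -0.689 3.054 -1.591
vertex -0.628 3.719 -2.101
vertex -0.679 2.299 -2.575
endloop
endfacet
facet normal -0.072 -0.792 0.607
outer loop
vertex 0.428 2.241 -2.519
vertex -0.689 3.054 -1.591
vertex -0.679 2.299 -2.575
endloop
endfacet
facet normal -0.997 0.053 -0.051
outer loop
vertex -0.679 2.299 -2.575
vertex -0.628 3.719 -2.101
vertex -0.618 2.964 -3.084
endloop
endfacet
facet normal 0.008 -0.608 -0.794
outer loop
vertex -0.618 2.964 -3.084
vertex 0.428 2.241 -2.519
vertex -0.679 2.299 -2.575
endloop
endfacet
facet normal -0.008 0.609 0.793
outer loop
vertex -0.689 3.054 -1.591
vertex 0.479 3.661 -2.045
vertex -0.628 3.719 -2.101
endloop
endfacet
facet normal -0.072 -0.791 0.607
outer loop
vertex 0.418 2.996 -1.536
vertex -0.689 3.054 -1.591
vertex 0.428 2.241 -2.519
endloop
endfacet
facet normal -0.008 0.608 0.794
outer loop
vertex 0.418 2.996 -1.536
vertex 0.479 3.661 -2.045
vertex -0.689 3.054 -1.591
endloop
endfacet
facet normal 0.072 0.791 -0.607
outer loop
vertex -0.628 3.719 -2.101
vertex 0.479 3.661 -2.045
vertex -0.618 2.964 -3.084
endloop
endfacet
facet normal 0.008 -0.609 -0.793
outer loop
vertex 0.489 2.906 -3.029
vertex 0.428 2.241 -2.519
vertex -0.618 2.964 -3.084
endloop
endfacet
facet normal 0.072 0.792 -0.607
outer loop
vertex -0.618 2.964 -3.084
vertex 0.479 3.661 -2.045
vertex 0.489 2.906 -3.029
endloop
endfacet
facet normal 0.997 -0.053 0.051
outer loop
vertex 0.489 2.906 -3.029
vertex 0.418 2.996 -1.536
vertex 0.428 2.241 -2.519
endloop
endfacet
facet normal 0.997 -0.053 0.051
outer loop
vertex 0.479 3.661 -2.045
vertex 0.418 2.996 -1.536
vertex 0.489 2.906 -3.029
endloop
endfacet
facet normal 0.043 0.300 0.953
outer loop
vertex -3.768 3.09 -0.935
vertex -4.218 2.102 -0.603
vertex -3.091 2.212 -0.689
endloop
endfacet
facet normal 0.567 0.596 0.568
outer loop
vertex -3.768 3.09 -0.935
vertex -3.091 2.212 -0.689
vertex -2.87 2.863 -1.593
endloop
endfacet
facet normal 0.268 0.963 0.034
outer loop
vertex -3.768 3.09 -0.935
vertex -2.87 2.863 -1.593
vertex -3.861 3.156 -2.065
endloop
endfacet
facet normal -0.440 0.894 0.088
outer loop
vertex -3.768 3.09 -0.935
vertex -3.861 3.156 -2.065
vertex -4.694 2.685 -1.453
endloop
endfacet
facet normal -0.579 0.484 0.656
outer loop
vertex -3.768 3.09 -0.935
vertex -4.694 2.685 -1.453
vertex -4.218 2.102 -0.603
endloop
endfacet
facet normal 0.956 0.070 0.284
outer loop
vertex -2.87 2.863 -1.593
vertex -3.091 2.212 -0.689
vertex -2.766 1.735 -1.667
endloop
endfacet
facet normal 0.109 -0.408 0.906
outer loop
vertex -3.091 2.212 -0.689
vertex -4.218 2.102 -0.603
vertex -3.599 1.264 -1.055
endloop
endfacet
facet normal -0.898 -0.111 0.427
outer loop
vertex -4.218 2.102 -0.603
vertex -4.694 2.685 -1.453
vertex -4.59 1.557 -1.527
endloop
endfacet
facet normal -0.674 0.551 -0.493
outer loop
vertex -4.694 2.685 -1.453
vertex -3.861 3.156 -2.065
vertex -4.369 2.208 -2.431
endloop
endfacet
facet normal 0.473 0.663 -0.581
outer loop
vertex -3.861 3.156 -2.065
vertex -2.87 2.863 -1.593
vertex -3.242 2.318 -2.517
endloop
endfacet
facet normal 0.440 -0.894 -0.088
outer loop
vertex -3.692 1.33 -2.185
vertex -2.766 1.735 -1.667
vertex -3.599 1.264 -1.055
endloop
endfacet
facet normal -0.268 -0.963 -0.034
outer loop
vertex -3.692 1.33 -2.185
vertex -3.599 1.264 -1.055
vertex -4.59 1.557 -1.527
endloop
endfacet
facet normal -0.567 -0.596 -0.568
outer loop
vertex -3.692 1.33 -2.185
vertex -4.59 1.557 -1.527
vertex -4.369 2.208 -2.431
endloop
endfacet
facet normal -0.043 -0.300 -0.953
outer loop
vertex -3.692 1.33 -2.185
vertex -4.369 2.208 -2.431
vertex -3.242 2.318 -2.517
endloop
endfacet
facet normal 0.579 -0.484 -0.656
outer loop
vertex -3.692 1.33 -2.185
vertex -3.242 2.318 -2.517
vertex -2.766 1.735 -1.667
endloop
endfacet
facet normal 0.674 -0.551 0.493
outer loop
vertex -3.599 1.264 -1.055
vertex -2.766 1.735 -1.667
vertex -3.091 2.212 -0.689
endloop
endfacet
facet normal -0.473 -0.663 0.581
outer loop
vertex -4.59 1.557 -1.527
vertex -3.599 1.264 -1.055
vertex -4.218 2.102 -0.603
endloop
endfacet
facet normal -0.956 -0.070 -0.284
outer loop
vertex -4.369 2.208 -2.431
vertex -4.59 1.557 -1.527
vertex -4.694 2.685 -1.453
endloop
endfacet
facet normal -0.109 0.408 -0.906
outer loop
vertex -3.242 2.318 -2.517
vertex -4.369 2.208 -2.431
vertex -3.861 3.156 -2.065
endloop
endfacet
facet normal 0.898 0.111 -0.427
outer loop
vertex -2.766 1.735 -1.667
vertex -3.242 2.318 -2.517
vertex -2.87 2.863 -1.593
endloop
endfacet

endsolid


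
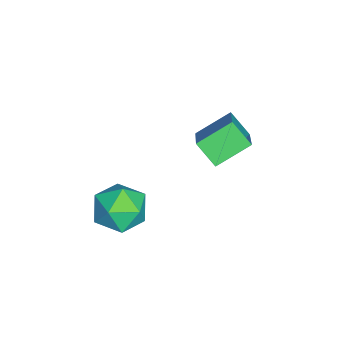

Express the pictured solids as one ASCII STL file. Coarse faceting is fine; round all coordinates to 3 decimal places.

solid 
facet normal -0.441 0.760 0.477
outer loop
vertex -3.629 4.043 5.305
vertex -3.14 4.869 4.442
vertex -5.378 3.798 4.079
endloop
endfacet
facet normal -0.379 -0.640 0.669
outer loop
vertex -4.62 2.491 3.258
vertex -3.629 4.043 5.305
vertex -5.378 3.798 4.079
endloop
endfacet
facet normal -0.441 0.760 0.478
outer loop
vertex -5.378 3.798 4.079
vertex -3.14 4.869 4.442
vertex -4.89 4.624 3.217
endloop
endfacet
facet normal -0.814 -0.114 -0.570
outer loop
vertex -4.89 4.624 3.217
vertex -4.62 2.491 3.258
vertex -5.378 3.798 4.079
endloop
endfacet
facet normal 0.814 0.114 0.570
outer loop
vertex -3.629 4.043 5.305
vertex -2.382 3.562 3.621
vertex -3.14 4.869 4.442
endloop
endfacet
facet normal -0.378 -0.640 0.669
outer loop
vertex -2.87 2.736 4.483
vertex -3.629 4.043 5.305
vertex -4.62 2.491 3.258
endloop
endfacet
facet normal 0.814 0.114 0.570
outer loop
vertex -2.87 2.736 4.483
vertex -2.382 3.562 3.621
vertex -3.629 4.043 5.305
endloop
endfacet
facet normal 0.379 0.640 -0.669
outer loop
vertex -3.14 4.869 4.442
vertex -2.382 3.562 3.621
vertex -4.89 4.624 3.217
endloop
endfacet
facet normal -0.814 -0.114 -0.570
outer loop
vertex -4.131 3.317 2.395
vertex -4.62 2.491 3.258
vertex -4.89 4.624 3.217
endloop
endfacet
facet normal 0.379 0.640 -0.668
outer loop
vertex -4.89 4.624 3.217
vertex -2.382 3.562 3.621
vertex -4.131 3.317 2.395
endloop
endfacet
facet normal 0.441 -0.760 -0.478
outer loop
vertex -4.131 3.317 2.395
vertex -2.87 2.736 4.483
vertex -4.62 2.491 3.258
endloop
endfacet
facet normal 0.441 -0.759 -0.478
outer loop
vertex -2.382 3.562 3.621
vertex -2.87 2.736 4.483
vertex -4.131 3.317 2.395
endloop
endfacet
facet normal -0.942 0.335 0.031
outer loop
vertex -0.833 0.502 2.397
vertex -0.988 -0.03 3.46
vertex -0.588 1.098 3.407
endloop
endfacet
facet normal -0.525 0.783 -0.335
outer loop
vertex -0.833 0.502 2.397
vertex -0.588 1.098 3.407
vertex 0.147 1.188 2.465
endloop
endfacet
facet normal -0.234 0.421 -0.877
outer loop
vertex -0.833 0.502 2.397
vertex 0.147 1.188 2.465
vertex 0.202 0.114 1.935
endloop
endfacet
facet normal -0.472 -0.251 -0.845
outer loop
vertex -0.833 0.502 2.397
vertex 0.202 0.114 1.935
vertex -0.499 -0.639 2.55
endloop
endfacet
facet normal -0.909 -0.304 -0.285
outer loop
vertex -0.833 0.502 2.397
vertex -0.499 -0.639 2.55
vertex -0.988 -0.03 3.46
endloop
endfacet
facet normal 0.003 0.995 0.097
outer loop
vertex 0.147 1.188 2.465
vertex -0.588 1.098 3.407
vertex 0.599 1.079 3.57
endloop
endfacet
facet normal -0.672 0.271 0.689
outer loop
vertex -0.588 1.098 3.407
vertex -0.988 -0.03 3.46
vertex -0.102 0.326 4.185
endloop
endfacet
facet normal -0.620 -0.764 0.178
outer loop
vertex -0.988 -0.03 3.46
vertex -0.499 -0.639 2.55
vertex -0.047 -0.748 3.655
endloop
endfacet
facet normal 0.089 -0.679 -0.729
outer loop
vertex -0.499 -0.639 2.55
vertex 0.202 0.114 1.935
vertex 0.688 -0.658 2.713
endloop
endfacet
facet normal 0.474 0.409 -0.780
outer loop
vertex 0.202 0.114 1.935
vertex 0.147 1.188 2.465
vertex 1.088 0.47 2.66
endloop
endfacet
facet normal 0.472 0.251 0.845
outer loop
vertex 0.933 -0.062 3.723
vertex 0.599 1.079 3.57
vertex -0.102 0.326 4.185
endloop
endfacet
facet normal 0.234 -0.421 0.877
outer loop
vertex 0.933 -0.062 3.723
vertex -0.102 0.326 4.185
vertex -0.047 -0.748 3.655
endloop
endfacet
facet normal 0.525 -0.783 0.335
outer loop
vertex 0.933 -0.062 3.723
vertex -0.047 -0.748 3.655
vertex 0.688 -0.658 2.713
endloop
endfacet
facet normal 0.942 -0.335 -0.031
outer loop
vertex 0.933 -0.062 3.723
vertex 0.688 -0.658 2.713
vertex 1.088 0.47 2.66
endloop
endfacet
facet normal 0.909 0.304 0.285
outer loop
vertex 0.933 -0.062 3.723
vertex 1.088 0.47 2.66
vertex 0.599 1.079 3.57
endloop
endfacet
facet normal -0.089 0.679 0.729
outer loop
vertex -0.102 0.326 4.185
vertex 0.599 1.079 3.57
vertex -0.588 1.098 3.407
endloop
endfacet
facet normal -0.474 -0.409 0.780
outer loop
vertex -0.047 -0.748 3.655
vertex -0.102 0.326 4.185
vertex -0.988 -0.03 3.46
endloop
endfacet
facet normal -0.003 -0.995 -0.097
outer loop
vertex 0.688 -0.658 2.713
vertex -0.047 -0.748 3.655
vertex -0.499 -0.639 2.55
endloop
endfacet
facet normal 0.672 -0.271 -0.689
outer loop
vertex 1.088 0.47 2.66
vertex 0.688 -0.658 2.713
vertex 0.202 0.114 1.935
endloop
endfacet
facet normal 0.620 0.764 -0.178
outer loop
vertex 0.599 1.079 3.57
vertex 1.088 0.47 2.66
vertex 0.147 1.188 2.465
endloop
endfacet

endsolid


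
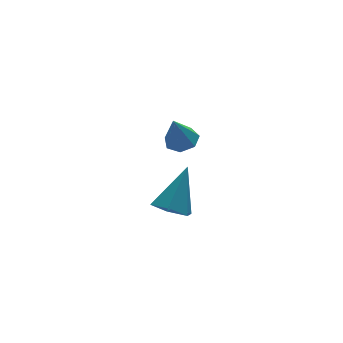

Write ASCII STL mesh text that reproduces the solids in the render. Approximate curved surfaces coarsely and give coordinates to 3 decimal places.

solid 
facet normal -0.529 -0.329 -0.782
outer loop
vertex 1.799 1.468 -4.058
vertex 1.034 1.768 -3.667
vertex 1.509 2.315 -4.218
endloop
endfacet
facet normal 0.921 0.260 -0.290
outer loop
vertex 1.799 1.468 -4.058
vertex 1.509 2.315 -4.218
vertex 2.166 2.472 -1.993
endloop
endfacet
facet normal -0.529 -0.329 -0.782
outer loop
vertex 1.509 2.315 -4.218
vertex 1.034 1.768 -3.667
vertex 0.744 2.615 -3.827
endloop
endfacet
facet normal 0.292 0.944 -0.153
outer loop
vertex 1.509 2.315 -4.218
vertex 0.744 2.615 -3.827
vertex 2.166 2.472 -1.993
endloop
endfacet
facet normal -0.529 -0.329 -0.782
outer loop
vertex 0.744 2.615 -3.827
vertex 1.034 1.768 -3.667
vertex 0.269 2.068 -3.276
endloop
endfacet
facet normal -0.445 0.797 0.407
outer loop
vertex 0.744 2.615 -3.827
vertex 0.269 2.068 -3.276
vertex 2.166 2.472 -1.993
endloop
endfacet
facet normal -0.529 -0.329 -0.782
outer loop
vertex 0.269 2.068 -3.276
vertex 1.034 1.768 -3.667
vertex 0.56 1.221 -3.116
endloop
endfacet
facet normal -0.555 -0.034 0.831
outer loop
vertex 0.269 2.068 -3.276
vertex 0.56 1.221 -3.116
vertex 2.166 2.472 -1.993
endloop
endfacet
facet normal -0.529 -0.329 -0.782
outer loop
vertex 0.56 1.221 -3.116
vertex 1.034 1.768 -3.667
vertex 1.325 0.921 -3.507
endloop
endfacet
facet normal 0.073 -0.717 0.693
outer loop
vertex 0.56 1.221 -3.116
vertex 1.325 0.921 -3.507
vertex 2.166 2.472 -1.993
endloop
endfacet
facet normal -0.529 -0.329 -0.782
outer loop
vertex 1.325 0.921 -3.507
vertex 1.034 1.768 -3.667
vertex 1.799 1.468 -4.058
endloop
endfacet
facet normal 0.811 -0.569 0.133
outer loop
vertex 1.325 0.921 -3.507
vertex 1.799 1.468 -4.058
vertex 2.166 2.472 -1.993
endloop
endfacet
facet normal 0.288 0.062 -0.956
outer loop
vertex 1.965 1.147 1.121
vertex 1.332 1.415 0.948
vertex 1.919 1.76 1.147
endloop
endfacet
facet normal 0.760 0.030 0.649
outer loop
vertex 1.965 1.147 1.121
vertex 1.919 1.76 1.147
vertex 0.908 1.325 2.352
endloop
endfacet
facet normal 0.287 0.062 -0.956
outer loop
vertex 1.919 1.76 1.147
vertex 1.332 1.415 0.948
vertex 1.43 2.114 1.023
endloop
endfacet
facet normal 0.377 0.724 0.578
outer loop
vertex 1.919 1.76 1.147
vertex 1.43 2.114 1.023
vertex 0.908 1.325 2.352
endloop
endfacet
facet normal 0.288 0.062 -0.956
outer loop
vertex 1.43 2.114 1.023
vertex 1.332 1.415 0.948
vertex 0.867 1.942 0.842
endloop
endfacet
facet normal -0.376 0.854 0.359
outer loop
vertex 1.43 2.114 1.023
vertex 0.867 1.942 0.842
vertex 0.908 1.325 2.352
endloop
endfacet
facet normal 0.288 0.062 -0.956
outer loop
vertex 0.867 1.942 0.842
vertex 1.332 1.415 0.948
vertex 0.654 1.373 0.741
endloop
endfacet
facet normal -0.934 0.322 0.157
outer loop
vertex 0.867 1.942 0.842
vertex 0.654 1.373 0.741
vertex 0.908 1.325 2.352
endloop
endfacet
facet normal 0.288 0.063 -0.956
outer loop
vertex 0.654 1.373 0.741
vertex 1.332 1.415 0.948
vertex 0.951 0.836 0.795
endloop
endfacet
facet normal -0.874 -0.471 0.124
outer loop
vertex 0.654 1.373 0.741
vertex 0.951 0.836 0.795
vertex 0.908 1.325 2.352
endloop
endfacet
facet normal 0.289 0.062 -0.955
outer loop
vertex 0.951 0.836 0.795
vertex 1.332 1.415 0.948
vertex 1.534 0.735 0.965
endloop
endfacet
facet normal -0.244 -0.927 0.284
outer loop
vertex 0.951 0.836 0.795
vertex 1.534 0.735 0.965
vertex 0.908 1.325 2.352
endloop
endfacet
facet normal 0.287 0.061 -0.956
outer loop
vertex 1.534 0.735 0.965
vertex 1.332 1.415 0.948
vertex 1.965 1.147 1.121
endloop
endfacet
facet normal 0.485 -0.704 0.519
outer loop
vertex 1.534 0.735 0.965
vertex 1.965 1.147 1.121
vertex 0.908 1.325 2.352
endloop
endfacet

endsolid


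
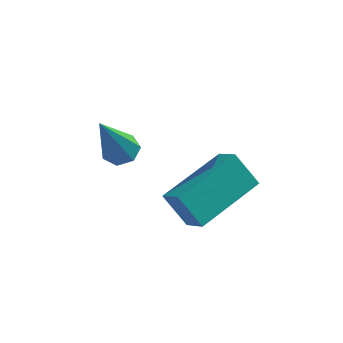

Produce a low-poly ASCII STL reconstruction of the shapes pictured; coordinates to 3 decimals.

solid 
facet normal 0.178 0.447 -0.877
outer loop
vertex -2.228 1.474 -0.68
vertex -2.474 1.087 -0.927
vertex -2.672 1.531 -0.741
endloop
endfacet
facet normal 0.008 0.760 0.650
outer loop
vertex -2.228 1.474 -0.68
vertex -2.672 1.531 -0.741
vertex -2.826 0.193 0.827
endloop
endfacet
facet normal 0.176 0.446 -0.877
outer loop
vertex -2.672 1.531 -0.741
vertex -2.474 1.087 -0.927
vertex -2.966 1.254 -0.941
endloop
endfacet
facet normal -0.758 0.531 0.379
outer loop
vertex -2.672 1.531 -0.741
vertex -2.966 1.254 -0.941
vertex -2.826 0.193 0.827
endloop
endfacet
facet normal 0.177 0.447 -0.877
outer loop
vertex -2.966 1.254 -0.941
vertex -2.474 1.087 -0.927
vertex -2.89 0.851 -1.131
endloop
endfacet
facet normal -0.985 -0.173 -0.026
outer loop
vertex -2.966 1.254 -0.941
vertex -2.89 0.851 -1.131
vertex -2.826 0.193 0.827
endloop
endfacet
facet normal 0.176 0.447 -0.877
outer loop
vertex -2.89 0.851 -1.131
vertex -2.474 1.087 -0.927
vertex -2.5 0.627 -1.167
endloop
endfacet
facet normal -0.499 -0.826 -0.261
outer loop
vertex -2.89 0.851 -1.131
vertex -2.5 0.627 -1.167
vertex -2.826 0.193 0.827
endloop
endfacet
facet normal 0.177 0.447 -0.877
outer loop
vertex -2.5 0.627 -1.167
vertex -2.474 1.087 -0.927
vertex -2.09 0.749 -1.022
endloop
endfacet
facet normal 0.330 -0.932 -0.149
outer loop
vertex -2.5 0.627 -1.167
vertex -2.09 0.749 -1.022
vertex -2.826 0.193 0.827
endloop
endfacet
facet normal 0.176 0.446 -0.877
outer loop
vertex -2.09 0.749 -1.022
vertex -2.474 1.087 -0.927
vertex -1.969 1.126 -0.806
endloop
endfacet
facet normal 0.882 -0.413 0.227
outer loop
vertex -2.09 0.749 -1.022
vertex -1.969 1.126 -0.806
vertex -2.826 0.193 0.827
endloop
endfacet
facet normal 0.175 0.448 -0.877
outer loop
vertex -1.969 1.126 -0.806
vertex -2.474 1.087 -0.927
vertex -2.228 1.474 -0.68
endloop
endfacet
facet normal 0.739 0.339 0.582
outer loop
vertex -1.969 1.126 -0.806
vertex -2.228 1.474 -0.68
vertex -2.826 0.193 0.827
endloop
endfacet
facet normal -0.534 0.615 -0.580
outer loop
vertex -1.152 -0.735 -0.959
vertex 0.042 0.746 -0.488
vertex -0.526 -0.976 -1.792
endloop
endfacet
facet normal -0.609 -0.756 -0.239
outer loop
vertex -0.082 -1.486 -1.312
vertex -1.152 -0.735 -0.959
vertex -0.526 -0.976 -1.792
endloop
endfacet
facet normal -0.535 0.615 -0.579
outer loop
vertex -0.526 -0.976 -1.792
vertex 0.042 0.746 -0.488
vertex 0.668 0.506 -1.322
endloop
endfacet
facet normal 0.585 -0.224 -0.779
outer loop
vertex 0.668 0.506 -1.322
vertex -0.082 -1.486 -1.312
vertex -0.526 -0.976 -1.792
endloop
endfacet
facet normal -0.585 0.224 0.779
outer loop
vertex -1.152 -0.735 -0.959
vertex 0.486 0.236 -0.008
vertex 0.042 0.746 -0.488
endloop
endfacet
facet normal -0.610 -0.756 -0.240
outer loop
vertex -0.708 -1.246 -0.478
vertex -1.152 -0.735 -0.959
vertex -0.082 -1.486 -1.312
endloop
endfacet
facet normal -0.585 0.225 0.779
outer loop
vertex -0.708 -1.246 -0.478
vertex 0.486 0.236 -0.008
vertex -1.152 -0.735 -0.959
endloop
endfacet
facet normal 0.609 0.756 0.240
outer loop
vertex 0.042 0.746 -0.488
vertex 0.486 0.236 -0.008
vertex 0.668 0.506 -1.322
endloop
endfacet
facet normal 0.586 -0.224 -0.779
outer loop
vertex 1.112 -0.005 -0.841
vertex -0.082 -1.486 -1.312
vertex 0.668 0.506 -1.322
endloop
endfacet
facet normal 0.610 0.755 0.240
outer loop
vertex 0.668 0.506 -1.322
vertex 0.486 0.236 -0.008
vertex 1.112 -0.005 -0.841
endloop
endfacet
facet normal 0.535 -0.615 0.579
outer loop
vertex 1.112 -0.005 -0.841
vertex -0.708 -1.246 -0.478
vertex -0.082 -1.486 -1.312
endloop
endfacet
facet normal 0.535 -0.615 0.580
outer loop
vertex 0.486 0.236 -0.008
vertex -0.708 -1.246 -0.478
vertex 1.112 -0.005 -0.841
endloop
endfacet

endsolid


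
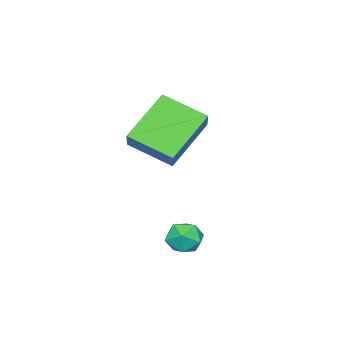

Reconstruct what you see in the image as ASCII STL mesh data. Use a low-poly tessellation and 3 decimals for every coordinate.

solid 
facet normal -0.995 -0.100 -0.025
outer loop
vertex 3.401 1.18 -2.798
vertex 3.464 0.631 -3.124
vertex 3.449 0.623 -2.483
endloop
endfacet
facet normal -0.788 0.250 0.562
outer loop
vertex 3.401 1.18 -2.798
vertex 3.449 0.623 -2.483
vertex 3.764 1.14 -2.271
endloop
endfacet
facet normal -0.428 0.830 0.358
outer loop
vertex 3.401 1.18 -2.798
vertex 3.764 1.14 -2.271
vertex 3.973 1.468 -2.781
endloop
endfacet
facet normal -0.412 0.839 -0.357
outer loop
vertex 3.401 1.18 -2.798
vertex 3.973 1.468 -2.781
vertex 3.788 1.153 -3.308
endloop
endfacet
facet normal -0.762 0.264 -0.592
outer loop
vertex 3.401 1.18 -2.798
vertex 3.788 1.153 -3.308
vertex 3.464 0.631 -3.124
endloop
endfacet
facet normal -0.340 -0.172 0.925
outer loop
vertex 3.764 1.14 -2.271
vertex 3.449 0.623 -2.483
vertex 4.052 0.567 -2.272
endloop
endfacet
facet normal -0.674 -0.738 -0.025
outer loop
vertex 3.449 0.623 -2.483
vertex 3.464 0.631 -3.124
vertex 3.867 0.252 -2.799
endloop
endfacet
facet normal -0.297 -0.148 -0.943
outer loop
vertex 3.464 0.631 -3.124
vertex 3.788 1.153 -3.308
vertex 4.076 0.58 -3.309
endloop
endfacet
facet normal 0.269 0.782 -0.562
outer loop
vertex 3.788 1.153 -3.308
vertex 3.973 1.468 -2.781
vertex 4.391 1.097 -3.097
endloop
endfacet
facet normal 0.243 0.767 0.593
outer loop
vertex 3.973 1.468 -2.781
vertex 3.764 1.14 -2.271
vertex 4.376 1.089 -2.456
endloop
endfacet
facet normal 0.412 -0.839 0.357
outer loop
vertex 4.439 0.54 -2.782
vertex 4.052 0.567 -2.272
vertex 3.867 0.252 -2.799
endloop
endfacet
facet normal 0.428 -0.830 -0.358
outer loop
vertex 4.439 0.54 -2.782
vertex 3.867 0.252 -2.799
vertex 4.076 0.58 -3.309
endloop
endfacet
facet normal 0.788 -0.250 -0.562
outer loop
vertex 4.439 0.54 -2.782
vertex 4.076 0.58 -3.309
vertex 4.391 1.097 -3.097
endloop
endfacet
facet normal 0.995 0.100 0.025
outer loop
vertex 4.439 0.54 -2.782
vertex 4.391 1.097 -3.097
vertex 4.376 1.089 -2.456
endloop
endfacet
facet normal 0.762 -0.264 0.592
outer loop
vertex 4.439 0.54 -2.782
vertex 4.376 1.089 -2.456
vertex 4.052 0.567 -2.272
endloop
endfacet
facet normal -0.269 -0.782 0.562
outer loop
vertex 3.867 0.252 -2.799
vertex 4.052 0.567 -2.272
vertex 3.449 0.623 -2.483
endloop
endfacet
facet normal -0.243 -0.767 -0.593
outer loop
vertex 4.076 0.58 -3.309
vertex 3.867 0.252 -2.799
vertex 3.464 0.631 -3.124
endloop
endfacet
facet normal 0.340 0.172 -0.925
outer loop
vertex 4.391 1.097 -3.097
vertex 4.076 0.58 -3.309
vertex 3.788 1.153 -3.308
endloop
endfacet
facet normal 0.674 0.738 0.025
outer loop
vertex 4.376 1.089 -2.456
vertex 4.391 1.097 -3.097
vertex 3.973 1.468 -2.781
endloop
endfacet
facet normal 0.297 0.148 0.943
outer loop
vertex 4.052 0.567 -2.272
vertex 4.376 1.089 -2.456
vertex 3.764 1.14 -2.271
endloop
endfacet
facet normal -0.624 -0.451 -0.638
outer loop
vertex 1.302 -3.1 -0.984
vertex -0.208 -2.851 0.318
vertex 0.951 -1.641 -1.671
endloop
endfacet
facet normal 0.752 -0.124 -0.648
outer loop
vertex 1.688 -1.109 -0.918
vertex 1.302 -3.1 -0.984
vertex 0.951 -1.641 -1.671
endloop
endfacet
facet normal -0.624 -0.451 -0.638
outer loop
vertex 0.951 -1.641 -1.671
vertex -0.208 -2.851 0.318
vertex -0.559 -1.392 -0.369
endloop
endfacet
facet normal -0.213 0.884 -0.416
outer loop
vertex -0.559 -1.392 -0.369
vertex 1.688 -1.109 -0.918
vertex 0.951 -1.641 -1.671
endloop
endfacet
facet normal 0.213 -0.884 0.416
outer loop
vertex 1.302 -3.1 -0.984
vertex 0.529 -2.319 1.071
vertex -0.208 -2.851 0.318
endloop
endfacet
facet normal 0.752 -0.124 -0.648
outer loop
vertex 2.039 -2.568 -0.231
vertex 1.302 -3.1 -0.984
vertex 1.688 -1.109 -0.918
endloop
endfacet
facet normal 0.213 -0.884 0.416
outer loop
vertex 2.039 -2.568 -0.231
vertex 0.529 -2.319 1.071
vertex 1.302 -3.1 -0.984
endloop
endfacet
facet normal -0.752 0.124 0.648
outer loop
vertex -0.208 -2.851 0.318
vertex 0.529 -2.319 1.071
vertex -0.559 -1.392 -0.369
endloop
endfacet
facet normal -0.213 0.884 -0.416
outer loop
vertex 0.178 -0.86 0.384
vertex 1.688 -1.109 -0.918
vertex -0.559 -1.392 -0.369
endloop
endfacet
facet normal -0.752 0.124 0.648
outer loop
vertex -0.559 -1.392 -0.369
vertex 0.529 -2.319 1.071
vertex 0.178 -0.86 0.384
endloop
endfacet
facet normal 0.624 0.451 0.638
outer loop
vertex 0.178 -0.86 0.384
vertex 2.039 -2.568 -0.231
vertex 1.688 -1.109 -0.918
endloop
endfacet
facet normal 0.624 0.451 0.638
outer loop
vertex 0.529 -2.319 1.071
vertex 2.039 -2.568 -0.231
vertex 0.178 -0.86 0.384
endloop
endfacet

endsolid


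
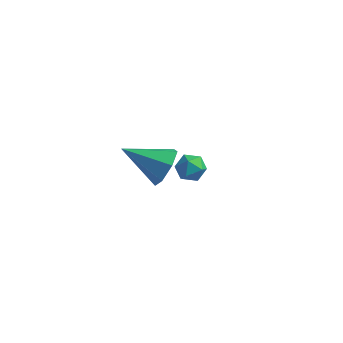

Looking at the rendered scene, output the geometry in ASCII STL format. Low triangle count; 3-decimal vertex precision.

solid 
facet normal -0.677 0.735 0.033
outer loop
vertex -0.882 3.179 -3.618
vertex -1.447 2.668 -3.822
vertex -1.28 2.788 -3.061
endloop
endfacet
facet normal -0.146 0.856 0.496
outer loop
vertex -0.882 3.179 -3.618
vertex -1.28 2.788 -3.061
vertex -0.5 2.883 -2.995
endloop
endfacet
facet normal 0.465 0.875 0.131
outer loop
vertex -0.882 3.179 -3.618
vertex -0.5 2.883 -2.995
vertex -0.185 2.823 -3.715
endloop
endfacet
facet normal 0.314 0.768 -0.559
outer loop
vertex -0.882 3.179 -3.618
vertex -0.185 2.823 -3.715
vertex -0.77 2.69 -4.227
endloop
endfacet
facet normal -0.392 0.681 -0.619
outer loop
vertex -0.882 3.179 -3.618
vertex -0.77 2.69 -4.227
vertex -1.447 2.668 -3.822
endloop
endfacet
facet normal -0.117 0.304 0.945
outer loop
vertex -0.5 2.883 -2.995
vertex -1.28 2.788 -3.061
vertex -0.83 2.19 -2.813
endloop
endfacet
facet normal -0.974 0.109 0.197
outer loop
vertex -1.28 2.788 -3.061
vertex -1.447 2.668 -3.822
vertex -1.415 2.057 -3.325
endloop
endfacet
facet normal -0.514 0.019 -0.858
outer loop
vertex -1.447 2.668 -3.822
vertex -0.77 2.69 -4.227
vertex -1.1 1.997 -4.045
endloop
endfacet
facet normal 0.630 0.158 -0.761
outer loop
vertex -0.77 2.69 -4.227
vertex -0.185 2.823 -3.715
vertex -0.32 2.092 -3.979
endloop
endfacet
facet normal 0.873 0.334 0.354
outer loop
vertex -0.185 2.823 -3.715
vertex -0.5 2.883 -2.995
vertex -0.153 2.212 -3.218
endloop
endfacet
facet normal -0.314 -0.768 0.559
outer loop
vertex -0.718 1.701 -3.422
vertex -0.83 2.19 -2.813
vertex -1.415 2.057 -3.325
endloop
endfacet
facet normal -0.465 -0.875 -0.131
outer loop
vertex -0.718 1.701 -3.422
vertex -1.415 2.057 -3.325
vertex -1.1 1.997 -4.045
endloop
endfacet
facet normal 0.146 -0.856 -0.496
outer loop
vertex -0.718 1.701 -3.422
vertex -1.1 1.997 -4.045
vertex -0.32 2.092 -3.979
endloop
endfacet
facet normal 0.677 -0.735 -0.033
outer loop
vertex -0.718 1.701 -3.422
vertex -0.32 2.092 -3.979
vertex -0.153 2.212 -3.218
endloop
endfacet
facet normal 0.392 -0.681 0.619
outer loop
vertex -0.718 1.701 -3.422
vertex -0.153 2.212 -3.218
vertex -0.83 2.19 -2.813
endloop
endfacet
facet normal -0.630 -0.158 0.761
outer loop
vertex -1.415 2.057 -3.325
vertex -0.83 2.19 -2.813
vertex -1.28 2.788 -3.061
endloop
endfacet
facet normal -0.873 -0.334 -0.354
outer loop
vertex -1.1 1.997 -4.045
vertex -1.415 2.057 -3.325
vertex -1.447 2.668 -3.822
endloop
endfacet
facet normal 0.117 -0.304 -0.945
outer loop
vertex -0.32 2.092 -3.979
vertex -1.1 1.997 -4.045
vertex -0.77 2.69 -4.227
endloop
endfacet
facet normal 0.974 -0.109 -0.197
outer loop
vertex -0.153 2.212 -3.218
vertex -0.32 2.092 -3.979
vertex -0.185 2.823 -3.715
endloop
endfacet
facet normal 0.514 -0.019 0.858
outer loop
vertex -0.83 2.19 -2.813
vertex -0.153 2.212 -3.218
vertex -0.5 2.883 -2.995
endloop
endfacet
facet normal 0.875 0.196 -0.443
outer loop
vertex 0.821 -3.455 2.712
vertex 0.347 -2.979 1.986
vertex 0.696 -2.615 2.837
endloop
endfacet
facet normal 0.075 -0.136 0.988
outer loop
vertex 0.821 -3.455 2.712
vertex 0.696 -2.615 2.837
vertex -1.447 -3.381 2.894
endloop
endfacet
facet normal 0.875 0.196 -0.443
outer loop
vertex 0.696 -2.615 2.837
vertex 0.347 -2.979 1.986
vertex 0.308 -2.048 2.321
endloop
endfacet
facet normal -0.189 0.587 0.787
outer loop
vertex 0.696 -2.615 2.837
vertex 0.308 -2.048 2.321
vertex -1.447 -3.381 2.894
endloop
endfacet
facet normal 0.875 0.196 -0.443
outer loop
vertex 0.308 -2.048 2.321
vertex 0.347 -2.979 1.986
vertex -0.051 -2.183 1.552
endloop
endfacet
facet normal -0.574 0.809 0.126
outer loop
vertex 0.308 -2.048 2.321
vertex -0.051 -2.183 1.552
vertex -1.447 -3.381 2.894
endloop
endfacet
facet normal 0.875 0.196 -0.443
outer loop
vertex -0.051 -2.183 1.552
vertex 0.347 -2.979 1.986
vertex -0.111 -2.917 1.11
endloop
endfacet
facet normal -0.789 0.363 -0.496
outer loop
vertex -0.051 -2.183 1.552
vertex -0.111 -2.917 1.11
vertex -1.447 -3.381 2.894
endloop
endfacet
facet normal 0.875 0.196 -0.443
outer loop
vertex -0.111 -2.917 1.11
vertex 0.347 -2.979 1.986
vertex 0.174 -3.698 1.327
endloop
endfacet
facet normal -0.673 -0.416 -0.612
outer loop
vertex -0.111 -2.917 1.11
vertex 0.174 -3.698 1.327
vertex -1.447 -3.381 2.894
endloop
endfacet
facet normal 0.875 0.196 -0.443
outer loop
vertex 0.174 -3.698 1.327
vertex 0.347 -2.979 1.986
vertex 0.589 -3.938 2.04
endloop
endfacet
facet normal -0.313 -0.940 -0.134
outer loop
vertex 0.174 -3.698 1.327
vertex 0.589 -3.938 2.04
vertex -1.447 -3.381 2.894
endloop
endfacet
facet normal 0.875 0.196 -0.443
outer loop
vertex 0.589 -3.938 2.04
vertex 0.347 -2.979 1.986
vertex 0.821 -3.455 2.712
endloop
endfacet
facet normal 0.020 -0.815 0.579
outer loop
vertex 0.589 -3.938 2.04
vertex 0.821 -3.455 2.712
vertex -1.447 -3.381 2.894
endloop
endfacet

endsolid


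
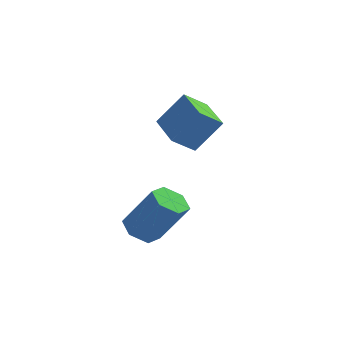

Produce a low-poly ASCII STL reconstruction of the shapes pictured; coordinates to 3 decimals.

solid 
facet normal -0.540 0.830 0.143
outer loop
vertex -2.983 3.033 4.012
vertex -2.327 3.567 3.39
vertex -3.824 2.69 2.831
endloop
endfacet
facet normal -0.624 -0.509 0.592
outer loop
vertex -2.993 1.413 2.61
vertex -2.983 3.033 4.012
vertex -3.824 2.69 2.831
endloop
endfacet
facet normal -0.540 0.830 0.143
outer loop
vertex -3.824 2.69 2.831
vertex -2.327 3.567 3.39
vertex -3.168 3.224 2.209
endloop
endfacet
facet normal -0.564 -0.230 -0.793
outer loop
vertex -3.168 3.224 2.209
vertex -2.993 1.413 2.61
vertex -3.824 2.69 2.831
endloop
endfacet
facet normal 0.564 0.230 0.793
outer loop
vertex -2.983 3.033 4.012
vertex -1.496 2.29 3.169
vertex -2.327 3.567 3.39
endloop
endfacet
facet normal -0.624 -0.509 0.592
outer loop
vertex -2.152 1.756 3.791
vertex -2.983 3.033 4.012
vertex -2.993 1.413 2.61
endloop
endfacet
facet normal 0.564 0.230 0.793
outer loop
vertex -2.152 1.756 3.791
vertex -1.496 2.29 3.169
vertex -2.983 3.033 4.012
endloop
endfacet
facet normal 0.624 0.509 -0.592
outer loop
vertex -2.327 3.567 3.39
vertex -1.496 2.29 3.169
vertex -3.168 3.224 2.209
endloop
endfacet
facet normal -0.564 -0.230 -0.793
outer loop
vertex -2.337 1.947 1.988
vertex -2.993 1.413 2.61
vertex -3.168 3.224 2.209
endloop
endfacet
facet normal 0.624 0.509 -0.592
outer loop
vertex -3.168 3.224 2.209
vertex -1.496 2.29 3.169
vertex -2.337 1.947 1.988
endloop
endfacet
facet normal 0.540 -0.830 -0.143
outer loop
vertex -2.337 1.947 1.988
vertex -2.152 1.756 3.791
vertex -2.993 1.413 2.61
endloop
endfacet
facet normal 0.540 -0.830 -0.143
outer loop
vertex -1.496 2.29 3.169
vertex -2.152 1.756 3.791
vertex -2.337 1.947 1.988
endloop
endfacet
facet normal -0.553 0.043 -0.832
outer loop
vertex -2.777 -0.909 -0.626
vertex -3.353 -1.042 -0.25
vertex -3.147 -0.381 -0.353
endloop
endfacet
facet normal 0.644 0.655 -0.395
outer loop
vertex -2.777 -0.909 -0.626
vertex -3.147 -0.381 -0.353
vertex -1.792 -0.984 0.854
endloop
endfacet
facet normal 0.644 0.655 -0.395
outer loop
vertex -1.792 -0.984 0.854
vertex -3.147 -0.381 -0.353
vertex -2.162 -0.456 1.127
endloop
endfacet
facet normal 0.554 -0.042 0.832
outer loop
vertex -1.792 -0.984 0.854
vertex -2.162 -0.456 1.127
vertex -2.367 -1.118 1.23
endloop
endfacet
facet normal -0.553 0.043 -0.832
outer loop
vertex -3.147 -0.381 -0.353
vertex -3.353 -1.042 -0.25
vertex -3.723 -0.515 0.023
endloop
endfacet
facet normal -0.136 0.981 0.140
outer loop
vertex -3.147 -0.381 -0.353
vertex -3.723 -0.515 0.023
vertex -2.162 -0.456 1.127
endloop
endfacet
facet normal -0.137 0.981 0.141
outer loop
vertex -2.162 -0.456 1.127
vertex -3.723 -0.515 0.023
vertex -2.737 -0.59 1.503
endloop
endfacet
facet normal 0.554 -0.042 0.832
outer loop
vertex -2.162 -0.456 1.127
vertex -2.737 -0.59 1.503
vertex -2.367 -1.118 1.23
endloop
endfacet
facet normal -0.554 0.042 -0.832
outer loop
vertex -3.723 -0.515 0.023
vertex -3.353 -1.042 -0.25
vertex -3.928 -1.176 0.126
endloop
endfacet
facet normal -0.779 0.325 0.536
outer loop
vertex -3.723 -0.515 0.023
vertex -3.928 -1.176 0.126
vertex -2.737 -0.59 1.503
endloop
endfacet
facet normal -0.779 0.326 0.535
outer loop
vertex -2.737 -0.59 1.503
vertex -3.928 -1.176 0.126
vertex -2.943 -1.251 1.606
endloop
endfacet
facet normal 0.553 -0.043 0.832
outer loop
vertex -2.737 -0.59 1.503
vertex -2.943 -1.251 1.606
vertex -2.367 -1.118 1.23
endloop
endfacet
facet normal -0.554 0.042 -0.832
outer loop
vertex -3.928 -1.176 0.126
vertex -3.353 -1.042 -0.25
vertex -3.558 -1.704 -0.147
endloop
endfacet
facet normal -0.644 -0.655 0.395
outer loop
vertex -3.928 -1.176 0.126
vertex -3.558 -1.704 -0.147
vertex -2.943 -1.251 1.606
endloop
endfacet
facet normal -0.644 -0.655 0.395
outer loop
vertex -2.943 -1.251 1.606
vertex -3.558 -1.704 -0.147
vertex -2.573 -1.779 1.333
endloop
endfacet
facet normal 0.553 -0.043 0.832
outer loop
vertex -2.943 -1.251 1.606
vertex -2.573 -1.779 1.333
vertex -2.367 -1.118 1.23
endloop
endfacet
facet normal -0.554 0.042 -0.832
outer loop
vertex -3.558 -1.704 -0.147
vertex -3.353 -1.042 -0.25
vertex -2.983 -1.57 -0.523
endloop
endfacet
facet normal 0.137 -0.981 -0.141
outer loop
vertex -3.558 -1.704 -0.147
vertex -2.983 -1.57 -0.523
vertex -2.573 -1.779 1.333
endloop
endfacet
facet normal 0.136 -0.981 -0.141
outer loop
vertex -2.573 -1.779 1.333
vertex -2.983 -1.57 -0.523
vertex -1.997 -1.645 0.957
endloop
endfacet
facet normal 0.553 -0.043 0.832
outer loop
vertex -2.573 -1.779 1.333
vertex -1.997 -1.645 0.957
vertex -2.367 -1.118 1.23
endloop
endfacet
facet normal -0.553 0.043 -0.832
outer loop
vertex -2.983 -1.57 -0.523
vertex -3.353 -1.042 -0.25
vertex -2.777 -0.909 -0.626
endloop
endfacet
facet normal 0.779 -0.326 -0.536
outer loop
vertex -2.983 -1.57 -0.523
vertex -2.777 -0.909 -0.626
vertex -1.997 -1.645 0.957
endloop
endfacet
facet normal 0.780 -0.325 -0.535
outer loop
vertex -1.997 -1.645 0.957
vertex -2.777 -0.909 -0.626
vertex -1.792 -0.984 0.854
endloop
endfacet
facet normal 0.554 -0.042 0.832
outer loop
vertex -1.997 -1.645 0.957
vertex -1.792 -0.984 0.854
vertex -2.367 -1.118 1.23
endloop
endfacet

endsolid


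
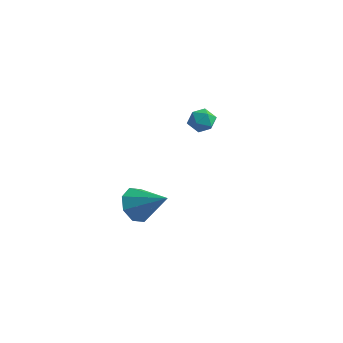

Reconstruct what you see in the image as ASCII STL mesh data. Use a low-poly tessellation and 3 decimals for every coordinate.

solid 
facet normal -0.063 0.072 0.995
outer loop
vertex 1.046 4.268 -1.178
vertex 0.834 3.499 -1.136
vertex 1.606 3.703 -1.102
endloop
endfacet
facet normal 0.427 0.522 0.738
outer loop
vertex 1.046 4.268 -1.178
vertex 1.606 3.703 -1.102
vertex 1.721 4.316 -1.602
endloop
endfacet
facet normal 0.103 0.957 0.272
outer loop
vertex 1.046 4.268 -1.178
vertex 1.721 4.316 -1.602
vertex 1.021 4.489 -1.946
endloop
endfacet
facet normal -0.585 0.774 0.242
outer loop
vertex 1.046 4.268 -1.178
vertex 1.021 4.489 -1.946
vertex 0.473 3.985 -1.658
endloop
endfacet
facet normal -0.689 0.228 0.688
outer loop
vertex 1.046 4.268 -1.178
vertex 0.473 3.985 -1.658
vertex 0.834 3.499 -1.136
endloop
endfacet
facet normal 0.913 0.140 0.382
outer loop
vertex 1.721 4.316 -1.602
vertex 1.606 3.703 -1.102
vertex 1.927 3.575 -1.822
endloop
endfacet
facet normal 0.121 -0.589 0.799
outer loop
vertex 1.606 3.703 -1.102
vertex 0.834 3.499 -1.136
vertex 1.379 3.071 -1.534
endloop
endfacet
facet normal -0.891 -0.338 0.302
outer loop
vertex 0.834 3.499 -1.136
vertex 0.473 3.985 -1.658
vertex 0.679 3.244 -1.878
endloop
endfacet
facet normal -0.724 0.547 -0.420
outer loop
vertex 0.473 3.985 -1.658
vertex 1.021 4.489 -1.946
vertex 0.794 3.857 -2.378
endloop
endfacet
facet normal 0.391 0.842 -0.371
outer loop
vertex 1.021 4.489 -1.946
vertex 1.721 4.316 -1.602
vertex 1.566 4.061 -2.344
endloop
endfacet
facet normal 0.585 -0.774 -0.242
outer loop
vertex 1.354 3.292 -2.302
vertex 1.927 3.575 -1.822
vertex 1.379 3.071 -1.534
endloop
endfacet
facet normal -0.103 -0.957 -0.272
outer loop
vertex 1.354 3.292 -2.302
vertex 1.379 3.071 -1.534
vertex 0.679 3.244 -1.878
endloop
endfacet
facet normal -0.427 -0.522 -0.738
outer loop
vertex 1.354 3.292 -2.302
vertex 0.679 3.244 -1.878
vertex 0.794 3.857 -2.378
endloop
endfacet
facet normal 0.063 -0.072 -0.995
outer loop
vertex 1.354 3.292 -2.302
vertex 0.794 3.857 -2.378
vertex 1.566 4.061 -2.344
endloop
endfacet
facet normal 0.689 -0.228 -0.688
outer loop
vertex 1.354 3.292 -2.302
vertex 1.566 4.061 -2.344
vertex 1.927 3.575 -1.822
endloop
endfacet
facet normal 0.724 -0.547 0.420
outer loop
vertex 1.379 3.071 -1.534
vertex 1.927 3.575 -1.822
vertex 1.606 3.703 -1.102
endloop
endfacet
facet normal -0.391 -0.842 0.371
outer loop
vertex 0.679 3.244 -1.878
vertex 1.379 3.071 -1.534
vertex 0.834 3.499 -1.136
endloop
endfacet
facet normal -0.913 -0.140 -0.382
outer loop
vertex 0.794 3.857 -2.378
vertex 0.679 3.244 -1.878
vertex 0.473 3.985 -1.658
endloop
endfacet
facet normal -0.121 0.589 -0.799
outer loop
vertex 1.566 4.061 -2.344
vertex 0.794 3.857 -2.378
vertex 1.021 4.489 -1.946
endloop
endfacet
facet normal 0.891 0.338 -0.302
outer loop
vertex 1.927 3.575 -1.822
vertex 1.566 4.061 -2.344
vertex 1.721 4.316 -1.602
endloop
endfacet
facet normal -0.844 -0.086 -0.530
outer loop
vertex 2.507 -2.72 -5.063
vertex 1.944 -2.545 -4.194
vertex 2.355 -1.94 -4.947
endloop
endfacet
facet normal 0.822 0.237 -0.518
outer loop
vertex 2.507 -2.72 -5.063
vertex 2.355 -1.94 -4.947
vertex 3.616 -2.375 -3.146
endloop
endfacet
facet normal -0.844 -0.085 -0.529
outer loop
vertex 2.355 -1.94 -4.947
vertex 1.944 -2.545 -4.194
vertex 1.963 -1.513 -4.39
endloop
endfacet
facet normal 0.571 0.795 -0.208
outer loop
vertex 2.355 -1.94 -4.947
vertex 1.963 -1.513 -4.39
vertex 3.616 -2.375 -3.146
endloop
endfacet
facet normal -0.844 -0.085 -0.529
outer loop
vertex 1.963 -1.513 -4.39
vertex 1.944 -2.545 -4.194
vertex 1.56 -1.691 -3.718
endloop
endfacet
facet normal 0.202 0.910 0.362
outer loop
vertex 1.963 -1.513 -4.39
vertex 1.56 -1.691 -3.718
vertex 3.616 -2.375 -3.146
endloop
endfacet
facet normal -0.844 -0.085 -0.529
outer loop
vertex 1.56 -1.691 -3.718
vertex 1.944 -2.545 -4.194
vertex 1.382 -2.369 -3.325
endloop
endfacet
facet normal -0.067 0.513 0.855
outer loop
vertex 1.56 -1.691 -3.718
vertex 1.382 -2.369 -3.325
vertex 3.616 -2.375 -3.146
endloop
endfacet
facet normal -0.844 -0.085 -0.529
outer loop
vertex 1.382 -2.369 -3.325
vertex 1.944 -2.545 -4.194
vertex 1.533 -3.15 -3.44
endloop
endfacet
facet normal -0.079 -0.160 0.984
outer loop
vertex 1.382 -2.369 -3.325
vertex 1.533 -3.15 -3.44
vertex 3.616 -2.375 -3.146
endloop
endfacet
facet normal -0.844 -0.085 -0.529
outer loop
vertex 1.533 -3.15 -3.44
vertex 1.944 -2.545 -4.194
vertex 1.925 -3.576 -3.997
endloop
endfacet
facet normal 0.173 -0.720 0.672
outer loop
vertex 1.533 -3.15 -3.44
vertex 1.925 -3.576 -3.997
vertex 3.616 -2.375 -3.146
endloop
endfacet
facet normal -0.844 -0.086 -0.530
outer loop
vertex 1.925 -3.576 -3.997
vertex 1.944 -2.545 -4.194
vertex 2.329 -3.398 -4.669
endloop
endfacet
facet normal 0.541 -0.835 0.104
outer loop
vertex 1.925 -3.576 -3.997
vertex 2.329 -3.398 -4.669
vertex 3.616 -2.375 -3.146
endloop
endfacet
facet normal -0.844 -0.086 -0.529
outer loop
vertex 2.329 -3.398 -4.669
vertex 1.944 -2.545 -4.194
vertex 2.507 -2.72 -5.063
endloop
endfacet
facet normal 0.810 -0.439 -0.389
outer loop
vertex 2.329 -3.398 -4.669
vertex 2.507 -2.72 -5.063
vertex 3.616 -2.375 -3.146
endloop
endfacet

endsolid


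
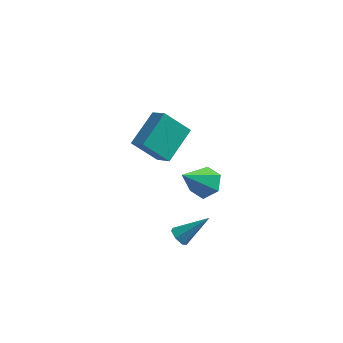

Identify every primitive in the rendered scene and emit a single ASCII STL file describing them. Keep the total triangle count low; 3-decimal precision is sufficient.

solid 
facet normal 0.426 0.546 -0.722
outer loop
vertex 4.178 3.272 -2.677
vertex 3.497 3.761 -2.709
vertex 4.129 3.954 -2.19
endloop
endfacet
facet normal 0.692 -0.386 0.610
outer loop
vertex 4.178 3.272 -2.677
vertex 4.129 3.954 -2.19
vertex 2.683 2.719 -1.331
endloop
endfacet
facet normal 0.426 0.546 -0.722
outer loop
vertex 4.129 3.954 -2.19
vertex 3.497 3.761 -2.709
vertex 3.447 4.444 -2.222
endloop
endfacet
facet normal 0.222 0.368 0.903
outer loop
vertex 4.129 3.954 -2.19
vertex 3.447 4.444 -2.222
vertex 2.683 2.719 -1.331
endloop
endfacet
facet normal 0.426 0.546 -0.722
outer loop
vertex 3.447 4.444 -2.222
vertex 3.497 3.761 -2.709
vertex 2.815 4.251 -2.741
endloop
endfacet
facet normal -0.622 0.559 0.549
outer loop
vertex 3.447 4.444 -2.222
vertex 2.815 4.251 -2.741
vertex 2.683 2.719 -1.331
endloop
endfacet
facet normal 0.426 0.546 -0.722
outer loop
vertex 2.815 4.251 -2.741
vertex 3.497 3.761 -2.709
vertex 2.865 3.568 -3.228
endloop
endfacet
facet normal -0.995 -0.004 -0.097
outer loop
vertex 2.815 4.251 -2.741
vertex 2.865 3.568 -3.228
vertex 2.683 2.719 -1.331
endloop
endfacet
facet normal 0.426 0.546 -0.721
outer loop
vertex 2.865 3.568 -3.228
vertex 3.497 3.761 -2.709
vertex 3.547 3.079 -3.196
endloop
endfacet
facet normal -0.525 -0.757 -0.389
outer loop
vertex 2.865 3.568 -3.228
vertex 3.547 3.079 -3.196
vertex 2.683 2.719 -1.331
endloop
endfacet
facet normal 0.426 0.546 -0.721
outer loop
vertex 3.547 3.079 -3.196
vertex 3.497 3.761 -2.709
vertex 4.178 3.272 -2.677
endloop
endfacet
facet normal 0.319 -0.947 -0.035
outer loop
vertex 3.547 3.079 -3.196
vertex 4.178 3.272 -2.677
vertex 2.683 2.719 -1.331
endloop
endfacet
facet normal -0.644 0.540 -0.542
outer loop
vertex 1.393 2.842 2.613
vertex 2.462 3.037 1.536
vertex 0.827 1.328 1.778
endloop
endfacet
facet normal -0.698 -0.128 0.705
outer loop
vertex 1.478 0.783 2.324
vertex 1.393 2.842 2.613
vertex 0.827 1.328 1.778
endloop
endfacet
facet normal -0.644 0.540 -0.541
outer loop
vertex 0.827 1.328 1.778
vertex 2.462 3.037 1.536
vertex 1.896 1.523 0.7
endloop
endfacet
facet normal -0.311 -0.832 -0.459
outer loop
vertex 1.896 1.523 0.7
vertex 1.478 0.783 2.324
vertex 0.827 1.328 1.778
endloop
endfacet
facet normal 0.311 0.832 0.459
outer loop
vertex 1.393 2.842 2.613
vertex 3.113 2.492 2.082
vertex 2.462 3.037 1.536
endloop
endfacet
facet normal -0.699 -0.128 0.704
outer loop
vertex 2.044 2.297 3.16
vertex 1.393 2.842 2.613
vertex 1.478 0.783 2.324
endloop
endfacet
facet normal 0.311 0.832 0.459
outer loop
vertex 2.044 2.297 3.16
vertex 3.113 2.492 2.082
vertex 1.393 2.842 2.613
endloop
endfacet
facet normal 0.698 0.128 -0.704
outer loop
vertex 2.462 3.037 1.536
vertex 3.113 2.492 2.082
vertex 1.896 1.523 0.7
endloop
endfacet
facet normal -0.311 -0.832 -0.459
outer loop
vertex 2.547 0.978 1.247
vertex 1.478 0.783 2.324
vertex 1.896 1.523 0.7
endloop
endfacet
facet normal 0.698 0.127 -0.704
outer loop
vertex 1.896 1.523 0.7
vertex 3.113 2.492 2.082
vertex 2.547 0.978 1.247
endloop
endfacet
facet normal 0.644 -0.540 0.542
outer loop
vertex 2.547 0.978 1.247
vertex 2.044 2.297 3.16
vertex 1.478 0.783 2.324
endloop
endfacet
facet normal 0.645 -0.540 0.542
outer loop
vertex 3.113 2.492 2.082
vertex 2.044 2.297 3.16
vertex 2.547 0.978 1.247
endloop
endfacet
facet normal -0.709 -0.351 -0.612
outer loop
vertex 3.243 0.877 -3.954
vertex 3.037 0.606 -3.56
vertex 2.928 1.091 -3.712
endloop
endfacet
facet normal 0.289 0.872 -0.395
outer loop
vertex 3.243 0.877 -3.954
vertex 2.928 1.091 -3.712
vertex 4.223 1.194 -2.54
endloop
endfacet
facet normal -0.710 -0.351 -0.611
outer loop
vertex 2.928 1.091 -3.712
vertex 3.037 0.606 -3.56
vertex 2.696 0.941 -3.356
endloop
endfacet
facet normal -0.272 0.937 0.218
outer loop
vertex 2.928 1.091 -3.712
vertex 2.696 0.941 -3.356
vertex 4.223 1.194 -2.54
endloop
endfacet
facet normal -0.710 -0.352 -0.609
outer loop
vertex 2.696 0.941 -3.356
vertex 3.037 0.606 -3.56
vertex 2.721 0.539 -3.153
endloop
endfacet
facet normal -0.485 0.370 0.792
outer loop
vertex 2.696 0.941 -3.356
vertex 2.721 0.539 -3.153
vertex 4.223 1.194 -2.54
endloop
endfacet
facet normal -0.711 -0.351 -0.610
outer loop
vertex 2.721 0.539 -3.153
vertex 3.037 0.606 -3.56
vertex 2.984 0.187 -3.257
endloop
endfacet
facet normal -0.188 -0.405 0.895
outer loop
vertex 2.721 0.539 -3.153
vertex 2.984 0.187 -3.257
vertex 4.223 1.194 -2.54
endloop
endfacet
facet normal -0.709 -0.352 -0.611
outer loop
vertex 2.984 0.187 -3.257
vertex 3.037 0.606 -3.56
vertex 3.288 0.151 -3.589
endloop
endfacet
facet normal 0.394 -0.803 0.448
outer loop
vertex 2.984 0.187 -3.257
vertex 3.288 0.151 -3.589
vertex 4.223 1.194 -2.54
endloop
endfacet
facet normal -0.709 -0.352 -0.611
outer loop
vertex 3.288 0.151 -3.589
vertex 3.037 0.606 -3.56
vertex 3.403 0.458 -3.899
endloop
endfacet
facet normal 0.824 -0.524 -0.213
outer loop
vertex 3.288 0.151 -3.589
vertex 3.403 0.458 -3.899
vertex 4.223 1.194 -2.54
endloop
endfacet
facet normal -0.709 -0.351 -0.612
outer loop
vertex 3.403 0.458 -3.899
vertex 3.037 0.606 -3.56
vertex 3.243 0.877 -3.954
endloop
endfacet
facet normal 0.778 0.220 -0.589
outer loop
vertex 3.403 0.458 -3.899
vertex 3.243 0.877 -3.954
vertex 4.223 1.194 -2.54
endloop
endfacet

endsolid
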